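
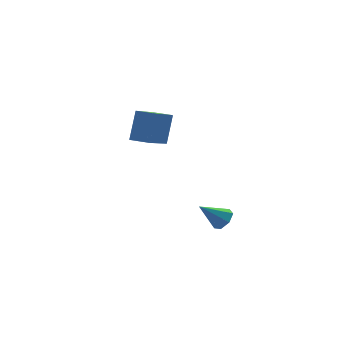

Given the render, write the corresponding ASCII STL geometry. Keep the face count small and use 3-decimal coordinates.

solid 
facet normal 0.724 -0.190 -0.663
outer loop
vertex -0.845 2.084 -1.03
vertex -1.164 2.343 -1.453
vertex -0.768 2.587 -1.09
endloop
endfacet
facet normal 0.357 0.057 0.932
outer loop
vertex -0.845 2.084 -1.03
vertex -0.768 2.587 -1.09
vertex -2.136 2.597 -0.567
endloop
endfacet
facet normal 0.724 -0.190 -0.663
outer loop
vertex -0.768 2.587 -1.09
vertex -1.164 2.343 -1.453
vertex -0.99 2.906 -1.424
endloop
endfacet
facet normal 0.230 0.776 0.588
outer loop
vertex -0.768 2.587 -1.09
vertex -0.99 2.906 -1.424
vertex -2.136 2.597 -0.567
endloop
endfacet
facet normal 0.726 -0.190 -0.661
outer loop
vertex -0.99 2.906 -1.424
vertex -1.164 2.343 -1.453
vertex -1.342 2.801 -1.78
endloop
endfacet
facet normal -0.271 0.962 -0.016
outer loop
vertex -0.99 2.906 -1.424
vertex -1.342 2.801 -1.78
vertex -2.136 2.597 -0.567
endloop
endfacet
facet normal 0.726 -0.190 -0.661
outer loop
vertex -1.342 2.801 -1.78
vertex -1.164 2.343 -1.453
vertex -1.56 2.351 -1.89
endloop
endfacet
facet normal -0.770 0.477 -0.424
outer loop
vertex -1.342 2.801 -1.78
vertex -1.56 2.351 -1.89
vertex -2.136 2.597 -0.567
endloop
endfacet
facet normal 0.726 -0.189 -0.661
outer loop
vertex -1.56 2.351 -1.89
vertex -1.164 2.343 -1.453
vertex -1.48 1.895 -1.672
endloop
endfacet
facet normal -0.891 -0.314 -0.329
outer loop
vertex -1.56 2.351 -1.89
vertex -1.48 1.895 -1.672
vertex -2.136 2.597 -0.567
endloop
endfacet
facet normal 0.726 -0.189 -0.661
outer loop
vertex -1.48 1.895 -1.672
vertex -1.164 2.343 -1.453
vertex -1.162 1.776 -1.289
endloop
endfacet
facet normal -0.543 -0.817 0.197
outer loop
vertex -1.48 1.895 -1.672
vertex -1.162 1.776 -1.289
vertex -2.136 2.597 -0.567
endloop
endfacet
facet normal 0.725 -0.189 -0.662
outer loop
vertex -1.162 1.776 -1.289
vertex -1.164 2.343 -1.453
vertex -0.845 2.084 -1.03
endloop
endfacet
facet normal 0.013 -0.651 0.759
outer loop
vertex -1.162 1.776 -1.289
vertex -0.845 2.084 -1.03
vertex -2.136 2.597 -0.567
endloop
endfacet
facet normal -0.347 -0.361 -0.866
outer loop
vertex -4.223 2.758 3.639
vertex -4.834 3.405 3.614
vertex -3.015 3.863 2.694
endloop
endfacet
facet normal 0.687 -0.726 0.029
outer loop
vertex -2.506 4.395 3.966
vertex -4.223 2.758 3.639
vertex -3.015 3.863 2.694
endloop
endfacet
facet normal -0.346 -0.362 -0.865
outer loop
vertex -3.015 3.863 2.694
vertex -4.834 3.405 3.614
vertex -3.627 4.51 2.668
endloop
endfacet
facet normal 0.639 0.584 -0.500
outer loop
vertex -3.627 4.51 2.668
vertex -2.506 4.395 3.966
vertex -3.015 3.863 2.694
endloop
endfacet
facet normal -0.639 -0.584 0.500
outer loop
vertex -4.223 2.758 3.639
vertex -4.325 3.937 4.886
vertex -4.834 3.405 3.614
endloop
endfacet
facet normal 0.687 -0.726 0.028
outer loop
vertex -3.713 3.29 4.912
vertex -4.223 2.758 3.639
vertex -2.506 4.395 3.966
endloop
endfacet
facet normal -0.639 -0.584 0.500
outer loop
vertex -3.713 3.29 4.912
vertex -4.325 3.937 4.886
vertex -4.223 2.758 3.639
endloop
endfacet
facet normal -0.687 0.726 -0.029
outer loop
vertex -4.834 3.405 3.614
vertex -4.325 3.937 4.886
vertex -3.627 4.51 2.668
endloop
endfacet
facet normal 0.639 0.584 -0.500
outer loop
vertex -3.117 5.042 3.941
vertex -2.506 4.395 3.966
vertex -3.627 4.51 2.668
endloop
endfacet
facet normal -0.687 0.726 -0.028
outer loop
vertex -3.627 4.51 2.668
vertex -4.325 3.937 4.886
vertex -3.117 5.042 3.941
endloop
endfacet
facet normal 0.347 0.361 0.865
outer loop
vertex -3.117 5.042 3.941
vertex -3.713 3.29 4.912
vertex -2.506 4.395 3.966
endloop
endfacet
facet normal 0.346 0.362 0.866
outer loop
vertex -4.325 3.937 4.886
vertex -3.713 3.29 4.912
vertex -3.117 5.042 3.941
endloop
endfacet

endsolid


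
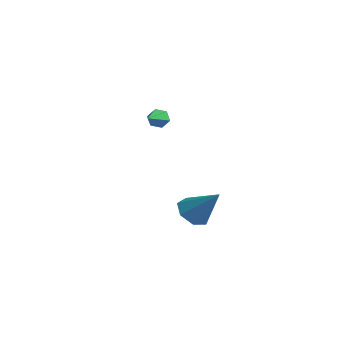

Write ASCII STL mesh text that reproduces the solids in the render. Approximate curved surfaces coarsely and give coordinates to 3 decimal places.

solid 
facet normal -0.639 -0.216 -0.738
outer loop
vertex 2.723 -3.116 -0.268
vertex 2.041 -3.312 0.38
vertex 2.244 -2.473 -0.041
endloop
endfacet
facet normal 0.718 0.635 -0.283
outer loop
vertex 2.723 -3.116 -0.268
vertex 2.244 -2.473 -0.041
vertex 3.359 -2.868 1.9
endloop
endfacet
facet normal -0.640 -0.215 -0.738
outer loop
vertex 2.244 -2.473 -0.041
vertex 2.041 -3.312 0.38
vertex 1.613 -2.461 0.503
endloop
endfacet
facet normal 0.128 0.984 0.127
outer loop
vertex 2.244 -2.473 -0.041
vertex 1.613 -2.461 0.503
vertex 3.359 -2.868 1.9
endloop
endfacet
facet normal -0.640 -0.215 -0.738
outer loop
vertex 1.613 -2.461 0.503
vertex 2.041 -3.312 0.38
vertex 1.304 -3.09 0.954
endloop
endfacet
facet normal -0.373 0.655 0.657
outer loop
vertex 1.613 -2.461 0.503
vertex 1.304 -3.09 0.954
vertex 3.359 -2.868 1.9
endloop
endfacet
facet normal -0.640 -0.215 -0.738
outer loop
vertex 1.304 -3.09 0.954
vertex 2.041 -3.312 0.38
vertex 1.551 -3.886 0.972
endloop
endfacet
facet normal -0.406 -0.106 0.908
outer loop
vertex 1.304 -3.09 0.954
vertex 1.551 -3.886 0.972
vertex 3.359 -2.868 1.9
endloop
endfacet
facet normal -0.640 -0.215 -0.738
outer loop
vertex 1.551 -3.886 0.972
vertex 2.041 -3.312 0.38
vertex 2.166 -4.249 0.544
endloop
endfacet
facet normal 0.053 -0.723 0.689
outer loop
vertex 1.551 -3.886 0.972
vertex 2.166 -4.249 0.544
vertex 3.359 -2.868 1.9
endloop
endfacet
facet normal -0.639 -0.215 -0.739
outer loop
vertex 2.166 -4.249 0.544
vertex 2.041 -3.312 0.38
vertex 2.688 -3.906 -0.007
endloop
endfacet
facet normal 0.659 -0.733 0.167
outer loop
vertex 2.166 -4.249 0.544
vertex 2.688 -3.906 -0.007
vertex 3.359 -2.868 1.9
endloop
endfacet
facet normal -0.639 -0.216 -0.738
outer loop
vertex 2.688 -3.906 -0.007
vertex 2.041 -3.312 0.38
vertex 2.723 -3.116 -0.268
endloop
endfacet
facet normal 0.955 -0.130 -0.265
outer loop
vertex 2.688 -3.906 -0.007
vertex 2.723 -3.116 -0.268
vertex 3.359 -2.868 1.9
endloop
endfacet
facet normal -0.441 0.811 -0.384
outer loop
vertex -3.88 -0.016 2.969
vertex -4.208 0.053 3.491
vertex -3.655 0.327 3.434
endloop
endfacet
facet normal 0.915 -0.060 -0.399
outer loop
vertex -3.88 -0.016 2.969
vertex -3.655 0.327 3.434
vertex -3.452 -1.333 4.149
endloop
endfacet
facet normal -0.441 0.811 -0.384
outer loop
vertex -3.655 0.327 3.434
vertex -4.208 0.053 3.491
vertex -3.983 0.396 3.956
endloop
endfacet
facet normal 0.824 0.306 0.477
outer loop
vertex -3.655 0.327 3.434
vertex -3.983 0.396 3.956
vertex -3.452 -1.333 4.149
endloop
endfacet
facet normal -0.442 0.811 -0.384
outer loop
vertex -3.983 0.396 3.956
vertex -4.208 0.053 3.491
vertex -4.536 0.121 4.012
endloop
endfacet
facet normal 0.039 0.123 0.992
outer loop
vertex -3.983 0.396 3.956
vertex -4.536 0.121 4.012
vertex -3.452 -1.333 4.149
endloop
endfacet
facet normal -0.442 0.811 -0.384
outer loop
vertex -4.536 0.121 4.012
vertex -4.208 0.053 3.491
vertex -4.761 -0.222 3.547
endloop
endfacet
facet normal -0.651 -0.426 0.629
outer loop
vertex -4.536 0.121 4.012
vertex -4.761 -0.222 3.547
vertex -3.452 -1.333 4.149
endloop
endfacet
facet normal -0.442 0.810 -0.386
outer loop
vertex -4.761 -0.222 3.547
vertex -4.208 0.053 3.491
vertex -4.432 -0.291 3.026
endloop
endfacet
facet normal -0.558 -0.792 -0.248
outer loop
vertex -4.761 -0.222 3.547
vertex -4.432 -0.291 3.026
vertex -3.452 -1.333 4.149
endloop
endfacet
facet normal -0.443 0.809 -0.385
outer loop
vertex -4.432 -0.291 3.026
vertex -4.208 0.053 3.491
vertex -3.88 -0.016 2.969
endloop
endfacet
facet normal 0.225 -0.609 -0.761
outer loop
vertex -4.432 -0.291 3.026
vertex -3.88 -0.016 2.969
vertex -3.452 -1.333 4.149
endloop
endfacet

endsolid


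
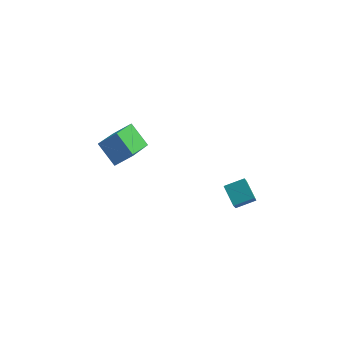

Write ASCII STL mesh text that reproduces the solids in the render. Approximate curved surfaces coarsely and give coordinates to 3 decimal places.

solid 
facet normal -0.462 0.727 0.507
outer loop
vertex 1.267 -3.455 -0.467
vertex 2.082 -3.13 -0.191
vertex 1.317 -2.702 -1.501
endloop
endfacet
facet normal -0.887 -0.352 -0.300
outer loop
vertex 1.778 -3.43 -2.009
vertex 1.267 -3.455 -0.467
vertex 1.317 -2.702 -1.501
endloop
endfacet
facet normal -0.461 0.728 0.507
outer loop
vertex 1.317 -2.702 -1.501
vertex 2.082 -3.13 -0.191
vertex 2.132 -2.377 -1.226
endloop
endfacet
facet normal 0.038 0.588 -0.808
outer loop
vertex 2.132 -2.377 -1.226
vertex 1.778 -3.43 -2.009
vertex 1.317 -2.702 -1.501
endloop
endfacet
facet normal -0.039 -0.588 0.808
outer loop
vertex 1.267 -3.455 -0.467
vertex 2.543 -3.858 -0.699
vertex 2.082 -3.13 -0.191
endloop
endfacet
facet normal -0.886 -0.353 -0.299
outer loop
vertex 1.728 -4.183 -0.974
vertex 1.267 -3.455 -0.467
vertex 1.778 -3.43 -2.009
endloop
endfacet
facet normal -0.039 -0.587 0.808
outer loop
vertex 1.728 -4.183 -0.974
vertex 2.543 -3.858 -0.699
vertex 1.267 -3.455 -0.467
endloop
endfacet
facet normal 0.887 0.353 0.299
outer loop
vertex 2.082 -3.13 -0.191
vertex 2.543 -3.858 -0.699
vertex 2.132 -2.377 -1.226
endloop
endfacet
facet normal 0.039 0.588 -0.808
outer loop
vertex 2.593 -3.105 -1.733
vertex 1.778 -3.43 -2.009
vertex 2.132 -2.377 -1.226
endloop
endfacet
facet normal 0.886 0.353 0.300
outer loop
vertex 2.132 -2.377 -1.226
vertex 2.543 -3.858 -0.699
vertex 2.593 -3.105 -1.733
endloop
endfacet
facet normal 0.462 -0.728 -0.507
outer loop
vertex 2.593 -3.105 -1.733
vertex 1.728 -4.183 -0.974
vertex 1.778 -3.43 -2.009
endloop
endfacet
facet normal 0.461 -0.728 -0.508
outer loop
vertex 2.543 -3.858 -0.699
vertex 1.728 -4.183 -0.974
vertex 2.593 -3.105 -1.733
endloop
endfacet
facet normal -0.607 0.515 0.605
outer loop
vertex -4.516 0.753 -2.728
vertex -3.714 0.959 -2.098
vertex -4.108 2.521 -3.825
endloop
endfacet
facet normal -0.770 -0.198 -0.606
outer loop
vertex -3.306 1.841 -4.622
vertex -4.516 0.753 -2.728
vertex -4.108 2.521 -3.825
endloop
endfacet
facet normal -0.608 0.515 0.604
outer loop
vertex -4.108 2.521 -3.825
vertex -3.714 0.959 -2.098
vertex -3.307 2.727 -3.194
endloop
endfacet
facet normal 0.193 0.834 -0.517
outer loop
vertex -3.307 2.727 -3.194
vertex -3.306 1.841 -4.622
vertex -4.108 2.521 -3.825
endloop
endfacet
facet normal -0.192 -0.834 0.518
outer loop
vertex -4.516 0.753 -2.728
vertex -2.912 0.279 -2.895
vertex -3.714 0.959 -2.098
endloop
endfacet
facet normal -0.770 -0.198 -0.606
outer loop
vertex -3.713 0.073 -3.526
vertex -4.516 0.753 -2.728
vertex -3.306 1.841 -4.622
endloop
endfacet
facet normal -0.193 -0.834 0.517
outer loop
vertex -3.713 0.073 -3.526
vertex -2.912 0.279 -2.895
vertex -4.516 0.753 -2.728
endloop
endfacet
facet normal 0.770 0.198 0.606
outer loop
vertex -3.714 0.959 -2.098
vertex -2.912 0.279 -2.895
vertex -3.307 2.727 -3.194
endloop
endfacet
facet normal 0.192 0.834 -0.517
outer loop
vertex -2.504 2.047 -3.992
vertex -3.306 1.841 -4.622
vertex -3.307 2.727 -3.194
endloop
endfacet
facet normal 0.770 0.198 0.606
outer loop
vertex -3.307 2.727 -3.194
vertex -2.912 0.279 -2.895
vertex -2.504 2.047 -3.992
endloop
endfacet
facet normal 0.607 -0.515 -0.605
outer loop
vertex -2.504 2.047 -3.992
vertex -3.713 0.073 -3.526
vertex -3.306 1.841 -4.622
endloop
endfacet
facet normal 0.608 -0.515 -0.604
outer loop
vertex -2.912 0.279 -2.895
vertex -3.713 0.073 -3.526
vertex -2.504 2.047 -3.992
endloop
endfacet

endsolid


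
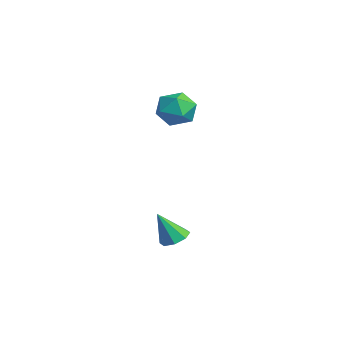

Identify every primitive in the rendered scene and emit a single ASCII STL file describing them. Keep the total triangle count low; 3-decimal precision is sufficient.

solid 
facet normal -0.742 -0.076 0.666
outer loop
vertex -3.106 2.237 3.325
vertex -2.451 1.52 3.973
vertex -2.408 2.672 4.153
endloop
endfacet
facet normal -0.755 0.560 0.342
outer loop
vertex -3.106 2.237 3.325
vertex -2.408 2.672 4.153
vertex -2.484 3.202 3.116
endloop
endfacet
facet normal -0.818 0.449 -0.360
outer loop
vertex -3.106 2.237 3.325
vertex -2.484 3.202 3.116
vertex -2.575 2.378 2.295
endloop
endfacet
facet normal -0.844 -0.257 -0.470
outer loop
vertex -3.106 2.237 3.325
vertex -2.575 2.378 2.295
vertex -2.554 1.338 2.825
endloop
endfacet
facet normal -0.798 -0.581 0.164
outer loop
vertex -3.106 2.237 3.325
vertex -2.554 1.338 2.825
vertex -2.451 1.52 3.973
endloop
endfacet
facet normal -0.128 0.879 0.459
outer loop
vertex -2.484 3.202 3.116
vertex -2.408 2.672 4.153
vertex -1.446 3.082 3.635
endloop
endfacet
facet normal -0.108 -0.150 0.983
outer loop
vertex -2.408 2.672 4.153
vertex -2.451 1.52 3.973
vertex -1.425 2.042 4.165
endloop
endfacet
facet normal -0.197 -0.965 0.171
outer loop
vertex -2.451 1.52 3.973
vertex -2.554 1.338 2.825
vertex -1.516 1.218 3.344
endloop
endfacet
facet normal -0.272 -0.441 -0.855
outer loop
vertex -2.554 1.338 2.825
vertex -2.575 2.378 2.295
vertex -1.592 1.748 2.307
endloop
endfacet
facet normal -0.229 0.700 -0.677
outer loop
vertex -2.575 2.378 2.295
vertex -2.484 3.202 3.116
vertex -1.549 2.9 2.487
endloop
endfacet
facet normal 0.844 0.257 0.470
outer loop
vertex -0.894 2.183 3.135
vertex -1.446 3.082 3.635
vertex -1.425 2.042 4.165
endloop
endfacet
facet normal 0.818 -0.449 0.360
outer loop
vertex -0.894 2.183 3.135
vertex -1.425 2.042 4.165
vertex -1.516 1.218 3.344
endloop
endfacet
facet normal 0.755 -0.560 -0.342
outer loop
vertex -0.894 2.183 3.135
vertex -1.516 1.218 3.344
vertex -1.592 1.748 2.307
endloop
endfacet
facet normal 0.742 0.076 -0.666
outer loop
vertex -0.894 2.183 3.135
vertex -1.592 1.748 2.307
vertex -1.549 2.9 2.487
endloop
endfacet
facet normal 0.798 0.581 -0.164
outer loop
vertex -0.894 2.183 3.135
vertex -1.549 2.9 2.487
vertex -1.446 3.082 3.635
endloop
endfacet
facet normal 0.272 0.441 0.855
outer loop
vertex -1.425 2.042 4.165
vertex -1.446 3.082 3.635
vertex -2.408 2.672 4.153
endloop
endfacet
facet normal 0.229 -0.700 0.677
outer loop
vertex -1.516 1.218 3.344
vertex -1.425 2.042 4.165
vertex -2.451 1.52 3.973
endloop
endfacet
facet normal 0.128 -0.879 -0.459
outer loop
vertex -1.592 1.748 2.307
vertex -1.516 1.218 3.344
vertex -2.554 1.338 2.825
endloop
endfacet
facet normal 0.108 0.150 -0.983
outer loop
vertex -1.549 2.9 2.487
vertex -1.592 1.748 2.307
vertex -2.575 2.378 2.295
endloop
endfacet
facet normal 0.197 0.965 -0.171
outer loop
vertex -1.446 3.082 3.635
vertex -1.549 2.9 2.487
vertex -2.484 3.202 3.116
endloop
endfacet
facet normal 0.089 0.453 -0.887
outer loop
vertex 3.029 0.512 -3.604
vertex 2.261 0.764 -3.552
vertex 2.979 1.064 -3.327
endloop
endfacet
facet normal 0.885 -0.142 0.443
outer loop
vertex 3.029 0.512 -3.604
vertex 2.979 1.064 -3.327
vertex 2.099 -0.064 -1.928
endloop
endfacet
facet normal 0.089 0.452 -0.887
outer loop
vertex 2.979 1.064 -3.327
vertex 2.261 0.764 -3.552
vertex 2.508 1.441 -3.182
endloop
endfacet
facet normal 0.563 0.433 0.704
outer loop
vertex 2.979 1.064 -3.327
vertex 2.508 1.441 -3.182
vertex 2.099 -0.064 -1.928
endloop
endfacet
facet normal 0.089 0.452 -0.887
outer loop
vertex 2.508 1.441 -3.182
vertex 2.261 0.764 -3.552
vertex 1.893 1.421 -3.254
endloop
endfacet
facet normal -0.109 0.654 0.749
outer loop
vertex 2.508 1.441 -3.182
vertex 1.893 1.421 -3.254
vertex 2.099 -0.064 -1.928
endloop
endfacet
facet normal 0.088 0.452 -0.888
outer loop
vertex 1.893 1.421 -3.254
vertex 2.261 0.764 -3.552
vertex 1.493 1.016 -3.5
endloop
endfacet
facet normal -0.736 0.391 0.553
outer loop
vertex 1.893 1.421 -3.254
vertex 1.493 1.016 -3.5
vertex 2.099 -0.064 -1.928
endloop
endfacet
facet normal 0.088 0.452 -0.887
outer loop
vertex 1.493 1.016 -3.5
vertex 2.261 0.764 -3.552
vertex 1.543 0.463 -3.777
endloop
endfacet
facet normal -0.952 -0.201 0.229
outer loop
vertex 1.493 1.016 -3.5
vertex 1.543 0.463 -3.777
vertex 2.099 -0.064 -1.928
endloop
endfacet
facet normal 0.088 0.453 -0.887
outer loop
vertex 1.543 0.463 -3.777
vertex 2.261 0.764 -3.552
vertex 2.014 0.087 -3.922
endloop
endfacet
facet normal -0.630 -0.776 -0.032
outer loop
vertex 1.543 0.463 -3.777
vertex 2.014 0.087 -3.922
vertex 2.099 -0.064 -1.928
endloop
endfacet
facet normal 0.089 0.452 -0.887
outer loop
vertex 2.014 0.087 -3.922
vertex 2.261 0.764 -3.552
vertex 2.629 0.107 -3.85
endloop
endfacet
facet normal 0.041 -0.996 -0.077
outer loop
vertex 2.014 0.087 -3.922
vertex 2.629 0.107 -3.85
vertex 2.099 -0.064 -1.928
endloop
endfacet
facet normal 0.088 0.452 -0.888
outer loop
vertex 2.629 0.107 -3.85
vertex 2.261 0.764 -3.552
vertex 3.029 0.512 -3.604
endloop
endfacet
facet normal 0.669 -0.733 0.119
outer loop
vertex 2.629 0.107 -3.85
vertex 3.029 0.512 -3.604
vertex 2.099 -0.064 -1.928
endloop
endfacet

endsolid


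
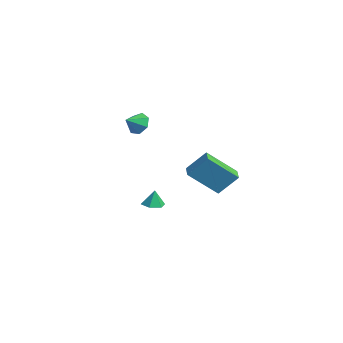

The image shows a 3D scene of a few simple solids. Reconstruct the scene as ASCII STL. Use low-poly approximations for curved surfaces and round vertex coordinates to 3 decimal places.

solid 
facet normal -0.035 -0.102 -0.994
outer loop
vertex 0.192 0.206 -1.349
vertex -0.418 -0.042 -1.302
vertex -0.33 0.609 -1.372
endloop
endfacet
facet normal 0.549 0.734 0.400
outer loop
vertex 0.192 0.206 -1.349
vertex -0.33 0.609 -1.372
vertex -0.382 0.062 -0.298
endloop
endfacet
facet normal -0.035 -0.102 -0.994
outer loop
vertex -0.33 0.609 -1.372
vertex -0.418 -0.042 -1.302
vertex -0.94 0.361 -1.325
endloop
endfacet
facet normal -0.314 0.852 0.419
outer loop
vertex -0.33 0.609 -1.372
vertex -0.94 0.361 -1.325
vertex -0.382 0.062 -0.298
endloop
endfacet
facet normal -0.035 -0.102 -0.994
outer loop
vertex -0.94 0.361 -1.325
vertex -0.418 -0.042 -1.302
vertex -1.027 -0.29 -1.255
endloop
endfacet
facet normal -0.845 0.168 0.508
outer loop
vertex -0.94 0.361 -1.325
vertex -1.027 -0.29 -1.255
vertex -0.382 0.062 -0.298
endloop
endfacet
facet normal -0.035 -0.102 -0.994
outer loop
vertex -1.027 -0.29 -1.255
vertex -0.418 -0.042 -1.302
vertex -0.505 -0.692 -1.232
endloop
endfacet
facet normal -0.513 -0.633 0.579
outer loop
vertex -1.027 -0.29 -1.255
vertex -0.505 -0.692 -1.232
vertex -0.382 0.062 -0.298
endloop
endfacet
facet normal -0.035 -0.102 -0.994
outer loop
vertex -0.505 -0.692 -1.232
vertex -0.418 -0.042 -1.302
vertex 0.105 -0.444 -1.279
endloop
endfacet
facet normal 0.349 -0.751 0.561
outer loop
vertex -0.505 -0.692 -1.232
vertex 0.105 -0.444 -1.279
vertex -0.382 0.062 -0.298
endloop
endfacet
facet normal -0.035 -0.102 -0.994
outer loop
vertex 0.105 -0.444 -1.279
vertex -0.418 -0.042 -1.302
vertex 0.192 0.206 -1.349
endloop
endfacet
facet normal 0.880 -0.067 0.471
outer loop
vertex 0.105 -0.444 -1.279
vertex 0.192 0.206 -1.349
vertex -0.382 0.062 -0.298
endloop
endfacet
facet normal -0.279 0.830 -0.483
outer loop
vertex -3.508 0.4 2.699
vertex -4.043 0.548 3.262
vertex -3.289 0.78 3.226
endloop
endfacet
facet normal 0.903 -0.423 -0.070
outer loop
vertex -3.508 0.4 2.699
vertex -3.289 0.78 3.226
vertex -3.757 -0.308 3.758
endloop
endfacet
facet normal -0.279 0.831 -0.482
outer loop
vertex -3.289 0.78 3.226
vertex -4.043 0.548 3.262
vertex -3.637 0.985 3.78
endloop
endfacet
facet normal 0.829 -0.086 0.553
outer loop
vertex -3.289 0.78 3.226
vertex -3.637 0.985 3.78
vertex -3.757 -0.308 3.758
endloop
endfacet
facet normal -0.279 0.831 -0.482
outer loop
vertex -3.637 0.985 3.78
vertex -4.043 0.548 3.262
vertex -4.292 0.86 3.943
endloop
endfacet
facet normal 0.248 -0.040 0.968
outer loop
vertex -3.637 0.985 3.78
vertex -4.292 0.86 3.943
vertex -3.757 -0.308 3.758
endloop
endfacet
facet normal -0.277 0.831 -0.482
outer loop
vertex -4.292 0.86 3.943
vertex -4.043 0.548 3.262
vertex -4.759 0.501 3.593
endloop
endfacet
facet normal -0.399 -0.319 0.860
outer loop
vertex -4.292 0.86 3.943
vertex -4.759 0.501 3.593
vertex -3.757 -0.308 3.758
endloop
endfacet
facet normal -0.277 0.831 -0.482
outer loop
vertex -4.759 0.501 3.593
vertex -4.043 0.548 3.262
vertex -4.687 0.177 2.993
endloop
endfacet
facet normal -0.628 -0.714 0.310
outer loop
vertex -4.759 0.501 3.593
vertex -4.687 0.177 2.993
vertex -3.757 -0.308 3.758
endloop
endfacet
facet normal -0.277 0.831 -0.483
outer loop
vertex -4.687 0.177 2.993
vertex -4.043 0.548 3.262
vertex -4.13 0.132 2.596
endloop
endfacet
facet normal -0.265 -0.927 -0.266
outer loop
vertex -4.687 0.177 2.993
vertex -4.13 0.132 2.596
vertex -3.757 -0.308 3.758
endloop
endfacet
facet normal -0.278 0.831 -0.483
outer loop
vertex -4.13 0.132 2.596
vertex -4.043 0.548 3.262
vertex -3.508 0.4 2.699
endloop
endfacet
facet normal 0.416 -0.798 -0.436
outer loop
vertex -4.13 0.132 2.596
vertex -3.508 0.4 2.699
vertex -3.757 -0.308 3.758
endloop
endfacet
facet normal -0.944 0.318 0.089
outer loop
vertex 2.868 1.627 3.456
vertex 3.258 3.184 2.027
vertex 2.443 0.685 2.314
endloop
endfacet
facet normal -0.181 -0.725 0.665
outer loop
vertex 3.302 0.396 2.233
vertex 2.868 1.627 3.456
vertex 2.443 0.685 2.314
endloop
endfacet
facet normal -0.944 0.318 0.089
outer loop
vertex 2.443 0.685 2.314
vertex 3.258 3.184 2.027
vertex 2.833 2.243 0.885
endloop
endfacet
facet normal -0.276 -0.611 -0.742
outer loop
vertex 2.833 2.243 0.885
vertex 3.302 0.396 2.233
vertex 2.443 0.685 2.314
endloop
endfacet
facet normal 0.276 0.612 0.742
outer loop
vertex 2.868 1.627 3.456
vertex 4.117 2.895 1.946
vertex 3.258 3.184 2.027
endloop
endfacet
facet normal -0.182 -0.725 0.665
outer loop
vertex 3.727 1.337 3.375
vertex 2.868 1.627 3.456
vertex 3.302 0.396 2.233
endloop
endfacet
facet normal 0.276 0.611 0.742
outer loop
vertex 3.727 1.337 3.375
vertex 4.117 2.895 1.946
vertex 2.868 1.627 3.456
endloop
endfacet
facet normal 0.181 0.725 -0.665
outer loop
vertex 3.258 3.184 2.027
vertex 4.117 2.895 1.946
vertex 2.833 2.243 0.885
endloop
endfacet
facet normal -0.276 -0.611 -0.742
outer loop
vertex 3.692 1.953 0.804
vertex 3.302 0.396 2.233
vertex 2.833 2.243 0.885
endloop
endfacet
facet normal 0.182 0.724 -0.665
outer loop
vertex 2.833 2.243 0.885
vertex 4.117 2.895 1.946
vertex 3.692 1.953 0.804
endloop
endfacet
facet normal 0.944 -0.318 -0.089
outer loop
vertex 3.692 1.953 0.804
vertex 3.727 1.337 3.375
vertex 3.302 0.396 2.233
endloop
endfacet
facet normal 0.944 -0.318 -0.089
outer loop
vertex 4.117 2.895 1.946
vertex 3.727 1.337 3.375
vertex 3.692 1.953 0.804
endloop
endfacet

endsolid


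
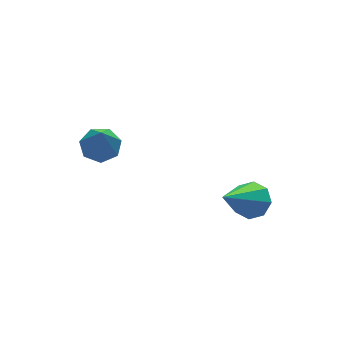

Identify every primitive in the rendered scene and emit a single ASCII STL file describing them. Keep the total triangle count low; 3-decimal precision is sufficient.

solid 
facet normal 0.624 0.320 -0.713
outer loop
vertex 1.09 -2.148 -3.226
vertex 0.805 -2.535 -3.649
vertex 0.716 -1.931 -3.456
endloop
endfacet
facet normal -0.005 0.723 0.691
outer loop
vertex 1.09 -2.148 -3.226
vertex 0.716 -1.931 -3.456
vertex -0.545 -3.225 -2.111
endloop
endfacet
facet normal 0.625 0.320 -0.712
outer loop
vertex 0.716 -1.931 -3.456
vertex 0.805 -2.535 -3.649
vertex 0.395 -2.067 -3.799
endloop
endfacet
facet normal -0.572 0.789 0.223
outer loop
vertex 0.716 -1.931 -3.456
vertex 0.395 -2.067 -3.799
vertex -0.545 -3.225 -2.111
endloop
endfacet
facet normal 0.626 0.320 -0.711
outer loop
vertex 0.395 -2.067 -3.799
vertex 0.805 -2.535 -3.649
vertex 0.314 -2.477 -4.055
endloop
endfacet
facet normal -0.901 0.344 -0.266
outer loop
vertex 0.395 -2.067 -3.799
vertex 0.314 -2.477 -4.055
vertex -0.545 -3.225 -2.111
endloop
endfacet
facet normal 0.626 0.319 -0.712
outer loop
vertex 0.314 -2.477 -4.055
vertex 0.805 -2.535 -3.649
vertex 0.521 -2.921 -4.072
endloop
endfacet
facet normal -0.798 -0.353 -0.488
outer loop
vertex 0.314 -2.477 -4.055
vertex 0.521 -2.921 -4.072
vertex -0.545 -3.225 -2.111
endloop
endfacet
facet normal 0.625 0.320 -0.712
outer loop
vertex 0.521 -2.921 -4.072
vertex 0.805 -2.535 -3.649
vertex 0.894 -3.138 -3.842
endloop
endfacet
facet normal -0.325 -0.892 -0.315
outer loop
vertex 0.521 -2.921 -4.072
vertex 0.894 -3.138 -3.842
vertex -0.545 -3.225 -2.111
endloop
endfacet
facet normal 0.625 0.320 -0.712
outer loop
vertex 0.894 -3.138 -3.842
vertex 0.805 -2.535 -3.649
vertex 1.216 -3.002 -3.498
endloop
endfacet
facet normal 0.242 -0.958 0.153
outer loop
vertex 0.894 -3.138 -3.842
vertex 1.216 -3.002 -3.498
vertex -0.545 -3.225 -2.111
endloop
endfacet
facet normal 0.625 0.320 -0.712
outer loop
vertex 1.216 -3.002 -3.498
vertex 0.805 -2.535 -3.649
vertex 1.297 -2.592 -3.243
endloop
endfacet
facet normal 0.571 -0.512 0.642
outer loop
vertex 1.216 -3.002 -3.498
vertex 1.297 -2.592 -3.243
vertex -0.545 -3.225 -2.111
endloop
endfacet
facet normal 0.625 0.319 -0.713
outer loop
vertex 1.297 -2.592 -3.243
vertex 0.805 -2.535 -3.649
vertex 1.09 -2.148 -3.226
endloop
endfacet
facet normal 0.468 0.185 0.864
outer loop
vertex 1.297 -2.592 -3.243
vertex 1.09 -2.148 -3.226
vertex -0.545 -3.225 -2.111
endloop
endfacet
facet normal 0.149 0.410 -0.900
outer loop
vertex -2.487 0.061 -0.989
vertex -2.941 -0.29 -1.224
vertex -2.981 0.276 -0.973
endloop
endfacet
facet normal 0.284 0.596 0.751
outer loop
vertex -2.487 0.061 -0.989
vertex -2.981 0.276 -0.973
vertex -3.139 -0.83 -0.036
endloop
endfacet
facet normal 0.150 0.410 -0.900
outer loop
vertex -2.981 0.276 -0.973
vertex -2.941 -0.29 -1.224
vertex -3.444 0.065 -1.146
endloop
endfacet
facet normal -0.505 0.599 0.622
outer loop
vertex -2.981 0.276 -0.973
vertex -3.444 0.065 -1.146
vertex -3.139 -0.83 -0.036
endloop
endfacet
facet normal 0.150 0.410 -0.900
outer loop
vertex -3.444 0.065 -1.146
vertex -2.941 -0.29 -1.224
vertex -3.529 -0.413 -1.378
endloop
endfacet
facet normal -0.957 0.031 0.288
outer loop
vertex -3.444 0.065 -1.146
vertex -3.529 -0.413 -1.378
vertex -3.139 -0.83 -0.036
endloop
endfacet
facet normal 0.150 0.410 -0.900
outer loop
vertex -3.529 -0.413 -1.378
vertex -2.941 -0.29 -1.224
vertex -3.172 -0.798 -1.494
endloop
endfacet
facet normal -0.733 -0.680 0.002
outer loop
vertex -3.529 -0.413 -1.378
vertex -3.172 -0.798 -1.494
vertex -3.139 -0.83 -0.036
endloop
endfacet
facet normal 0.151 0.410 -0.900
outer loop
vertex -3.172 -0.798 -1.494
vertex -2.941 -0.29 -1.224
vertex -2.641 -0.8 -1.406
endloop
endfacet
facet normal -0.000 -1.000 -0.022
outer loop
vertex -3.172 -0.798 -1.494
vertex -2.641 -0.8 -1.406
vertex -3.139 -0.83 -0.036
endloop
endfacet
facet normal 0.149 0.409 -0.900
outer loop
vertex -2.641 -0.8 -1.406
vertex -2.941 -0.29 -1.224
vertex -2.336 -0.418 -1.182
endloop
endfacet
facet normal 0.688 -0.687 0.235
outer loop
vertex -2.641 -0.8 -1.406
vertex -2.336 -0.418 -1.182
vertex -3.139 -0.83 -0.036
endloop
endfacet
facet normal 0.149 0.410 -0.900
outer loop
vertex -2.336 -0.418 -1.182
vertex -2.941 -0.29 -1.224
vertex -2.487 0.061 -0.989
endloop
endfacet
facet normal 0.815 0.023 0.579
outer loop
vertex -2.336 -0.418 -1.182
vertex -2.487 0.061 -0.989
vertex -3.139 -0.83 -0.036
endloop
endfacet

endsolid


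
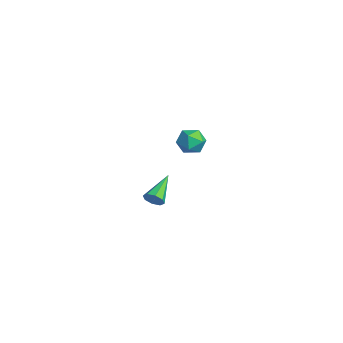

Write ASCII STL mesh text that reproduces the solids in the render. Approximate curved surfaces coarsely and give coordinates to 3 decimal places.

solid 
facet normal -0.881 0.157 -0.447
outer loop
vertex -4.338 1.986 -1.57
vertex -4.675 1.285 -1.152
vertex -4.721 2.084 -0.78
endloop
endfacet
facet normal -0.530 0.771 -0.353
outer loop
vertex -4.338 1.986 -1.57
vertex -4.721 2.084 -0.78
vertex -3.972 2.514 -0.965
endloop
endfacet
facet normal 0.098 0.720 -0.687
outer loop
vertex -4.338 1.986 -1.57
vertex -3.972 2.514 -0.965
vertex -3.463 1.98 -1.451
endloop
endfacet
facet normal 0.135 0.074 -0.988
outer loop
vertex -4.338 1.986 -1.57
vertex -3.463 1.98 -1.451
vertex -3.898 1.22 -1.567
endloop
endfacet
facet normal -0.471 -0.274 -0.839
outer loop
vertex -4.338 1.986 -1.57
vertex -3.898 1.22 -1.567
vertex -4.675 1.285 -1.152
endloop
endfacet
facet normal -0.402 0.848 0.345
outer loop
vertex -3.972 2.514 -0.965
vertex -4.721 2.084 -0.78
vertex -4.082 2.14 -0.173
endloop
endfacet
facet normal -0.970 -0.146 0.194
outer loop
vertex -4.721 2.084 -0.78
vertex -4.675 1.285 -1.152
vertex -4.517 1.38 -0.289
endloop
endfacet
facet normal -0.306 -0.844 -0.441
outer loop
vertex -4.675 1.285 -1.152
vertex -3.898 1.22 -1.567
vertex -4.008 0.846 -0.775
endloop
endfacet
facet normal 0.674 -0.281 -0.683
outer loop
vertex -3.898 1.22 -1.567
vertex -3.463 1.98 -1.451
vertex -3.259 1.276 -0.96
endloop
endfacet
facet normal 0.614 0.764 -0.197
outer loop
vertex -3.463 1.98 -1.451
vertex -3.972 2.514 -0.965
vertex -3.305 2.075 -0.588
endloop
endfacet
facet normal -0.135 -0.074 0.988
outer loop
vertex -3.642 1.374 -0.17
vertex -4.082 2.14 -0.173
vertex -4.517 1.38 -0.289
endloop
endfacet
facet normal -0.098 -0.720 0.687
outer loop
vertex -3.642 1.374 -0.17
vertex -4.517 1.38 -0.289
vertex -4.008 0.846 -0.775
endloop
endfacet
facet normal 0.530 -0.771 0.353
outer loop
vertex -3.642 1.374 -0.17
vertex -4.008 0.846 -0.775
vertex -3.259 1.276 -0.96
endloop
endfacet
facet normal 0.881 -0.157 0.447
outer loop
vertex -3.642 1.374 -0.17
vertex -3.259 1.276 -0.96
vertex -3.305 2.075 -0.588
endloop
endfacet
facet normal 0.471 0.274 0.839
outer loop
vertex -3.642 1.374 -0.17
vertex -3.305 2.075 -0.588
vertex -4.082 2.14 -0.173
endloop
endfacet
facet normal -0.674 0.281 0.683
outer loop
vertex -4.517 1.38 -0.289
vertex -4.082 2.14 -0.173
vertex -4.721 2.084 -0.78
endloop
endfacet
facet normal -0.614 -0.764 0.197
outer loop
vertex -4.008 0.846 -0.775
vertex -4.517 1.38 -0.289
vertex -4.675 1.285 -1.152
endloop
endfacet
facet normal 0.402 -0.848 -0.345
outer loop
vertex -3.259 1.276 -0.96
vertex -4.008 0.846 -0.775
vertex -3.898 1.22 -1.567
endloop
endfacet
facet normal 0.970 0.146 -0.194
outer loop
vertex -3.305 2.075 -0.588
vertex -3.259 1.276 -0.96
vertex -3.463 1.98 -1.451
endloop
endfacet
facet normal 0.306 0.844 0.441
outer loop
vertex -4.082 2.14 -0.173
vertex -3.305 2.075 -0.588
vertex -3.972 2.514 -0.965
endloop
endfacet
facet normal 0.640 -0.641 -0.424
outer loop
vertex 3.469 -2.902 0.734
vertex 3.172 -2.884 0.259
vertex 3.602 -2.593 0.468
endloop
endfacet
facet normal 0.499 0.432 0.751
outer loop
vertex 3.469 -2.902 0.734
vertex 3.602 -2.593 0.468
vertex 2.028 -1.736 1.021
endloop
endfacet
facet normal 0.640 -0.641 -0.424
outer loop
vertex 3.602 -2.593 0.468
vertex 3.172 -2.884 0.259
vertex 3.484 -2.455 0.081
endloop
endfacet
facet normal 0.512 0.846 0.146
outer loop
vertex 3.602 -2.593 0.468
vertex 3.484 -2.455 0.081
vertex 2.028 -1.736 1.021
endloop
endfacet
facet normal 0.638 -0.641 -0.427
outer loop
vertex 3.484 -2.455 0.081
vertex 3.172 -2.884 0.259
vertex 3.182 -2.567 -0.202
endloop
endfacet
facet normal 0.123 0.871 -0.476
outer loop
vertex 3.484 -2.455 0.081
vertex 3.182 -2.567 -0.202
vertex 2.028 -1.736 1.021
endloop
endfacet
facet normal 0.638 -0.641 -0.427
outer loop
vertex 3.182 -2.567 -0.202
vertex 3.172 -2.884 0.259
vertex 2.874 -2.865 -0.215
endloop
endfacet
facet normal -0.443 0.490 -0.751
outer loop
vertex 3.182 -2.567 -0.202
vertex 2.874 -2.865 -0.215
vertex 2.028 -1.736 1.021
endloop
endfacet
facet normal 0.638 -0.641 -0.427
outer loop
vertex 2.874 -2.865 -0.215
vertex 3.172 -2.884 0.259
vertex 2.741 -3.174 0.05
endloop
endfacet
facet normal -0.853 -0.075 -0.516
outer loop
vertex 2.874 -2.865 -0.215
vertex 2.741 -3.174 0.05
vertex 2.028 -1.736 1.021
endloop
endfacet
facet normal 0.638 -0.642 -0.426
outer loop
vertex 2.741 -3.174 0.05
vertex 3.172 -2.884 0.259
vertex 2.86 -3.313 0.438
endloop
endfacet
facet normal -0.867 -0.491 0.090
outer loop
vertex 2.741 -3.174 0.05
vertex 2.86 -3.313 0.438
vertex 2.028 -1.736 1.021
endloop
endfacet
facet normal 0.638 -0.642 -0.425
outer loop
vertex 2.86 -3.313 0.438
vertex 3.172 -2.884 0.259
vertex 3.161 -3.201 0.721
endloop
endfacet
facet normal -0.478 -0.515 0.712
outer loop
vertex 2.86 -3.313 0.438
vertex 3.161 -3.201 0.721
vertex 2.028 -1.736 1.021
endloop
endfacet
facet normal 0.640 -0.641 -0.424
outer loop
vertex 3.161 -3.201 0.721
vertex 3.172 -2.884 0.259
vertex 3.469 -2.902 0.734
endloop
endfacet
facet normal 0.088 -0.134 0.987
outer loop
vertex 3.161 -3.201 0.721
vertex 3.469 -2.902 0.734
vertex 2.028 -1.736 1.021
endloop
endfacet

endsolid


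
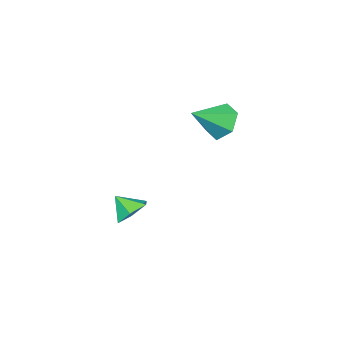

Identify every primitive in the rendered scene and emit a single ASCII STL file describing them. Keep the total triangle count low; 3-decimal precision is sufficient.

solid 
facet normal -0.282 0.631 -0.723
outer loop
vertex -0.096 -3.537 -4.676
vertex -1.006 -3.526 -4.312
vertex -0.345 -2.873 -4.0
endloop
endfacet
facet normal 0.924 -0.042 0.381
outer loop
vertex -0.096 -3.537 -4.676
vertex -0.345 -2.873 -4.0
vertex -0.654 -4.314 -3.408
endloop
endfacet
facet normal -0.282 0.631 -0.723
outer loop
vertex -0.345 -2.873 -4.0
vertex -1.006 -3.526 -4.312
vertex -1.254 -2.861 -3.635
endloop
endfacet
facet normal 0.360 0.287 0.888
outer loop
vertex -0.345 -2.873 -4.0
vertex -1.254 -2.861 -3.635
vertex -0.654 -4.314 -3.408
endloop
endfacet
facet normal -0.282 0.631 -0.723
outer loop
vertex -1.254 -2.861 -3.635
vertex -1.006 -3.526 -4.312
vertex -1.916 -3.514 -3.947
endloop
endfacet
facet normal -0.406 -0.025 0.914
outer loop
vertex -1.254 -2.861 -3.635
vertex -1.916 -3.514 -3.947
vertex -0.654 -4.314 -3.408
endloop
endfacet
facet normal -0.282 0.631 -0.723
outer loop
vertex -1.916 -3.514 -3.947
vertex -1.006 -3.526 -4.312
vertex -1.667 -4.178 -4.624
endloop
endfacet
facet normal -0.607 -0.667 0.431
outer loop
vertex -1.916 -3.514 -3.947
vertex -1.667 -4.178 -4.624
vertex -0.654 -4.314 -3.408
endloop
endfacet
facet normal -0.281 0.631 -0.723
outer loop
vertex -1.667 -4.178 -4.624
vertex -1.006 -3.526 -4.312
vertex -0.758 -4.19 -4.988
endloop
endfacet
facet normal -0.043 -0.996 -0.075
outer loop
vertex -1.667 -4.178 -4.624
vertex -0.758 -4.19 -4.988
vertex -0.654 -4.314 -3.408
endloop
endfacet
facet normal -0.282 0.631 -0.723
outer loop
vertex -0.758 -4.19 -4.988
vertex -1.006 -3.526 -4.312
vertex -0.096 -3.537 -4.676
endloop
endfacet
facet normal 0.722 -0.684 -0.101
outer loop
vertex -0.758 -4.19 -4.988
vertex -0.096 -3.537 -4.676
vertex -0.654 -4.314 -3.408
endloop
endfacet
facet normal -0.823 0.245 -0.513
outer loop
vertex -3.23 -0.299 0.872
vertex -3.845 -0.562 1.733
vertex -3.472 0.456 1.621
endloop
endfacet
facet normal 0.839 0.494 -0.227
outer loop
vertex -3.23 -0.299 0.872
vertex -3.472 0.456 1.621
vertex -2.315 -1.018 2.687
endloop
endfacet
facet normal -0.823 0.245 -0.513
outer loop
vertex -3.472 0.456 1.621
vertex -3.845 -0.562 1.733
vertex -4.087 0.193 2.481
endloop
endfacet
facet normal 0.434 0.726 0.533
outer loop
vertex -3.472 0.456 1.621
vertex -4.087 0.193 2.481
vertex -2.315 -1.018 2.687
endloop
endfacet
facet normal -0.823 0.245 -0.513
outer loop
vertex -4.087 0.193 2.481
vertex -3.845 -0.562 1.733
vertex -4.46 -0.825 2.593
endloop
endfacet
facet normal -0.033 0.121 0.992
outer loop
vertex -4.087 0.193 2.481
vertex -4.46 -0.825 2.593
vertex -2.315 -1.018 2.687
endloop
endfacet
facet normal -0.823 0.245 -0.513
outer loop
vertex -4.46 -0.825 2.593
vertex -3.845 -0.562 1.733
vertex -4.218 -1.58 1.845
endloop
endfacet
facet normal -0.095 -0.716 0.692
outer loop
vertex -4.46 -0.825 2.593
vertex -4.218 -1.58 1.845
vertex -2.315 -1.018 2.687
endloop
endfacet
facet normal -0.823 0.245 -0.513
outer loop
vertex -4.218 -1.58 1.845
vertex -3.845 -0.562 1.733
vertex -3.603 -1.317 0.985
endloop
endfacet
facet normal 0.310 -0.948 -0.068
outer loop
vertex -4.218 -1.58 1.845
vertex -3.603 -1.317 0.985
vertex -2.315 -1.018 2.687
endloop
endfacet
facet normal -0.823 0.245 -0.513
outer loop
vertex -3.603 -1.317 0.985
vertex -3.845 -0.562 1.733
vertex -3.23 -0.299 0.872
endloop
endfacet
facet normal 0.777 -0.343 -0.528
outer loop
vertex -3.603 -1.317 0.985
vertex -3.23 -0.299 0.872
vertex -2.315 -1.018 2.687
endloop
endfacet

endsolid


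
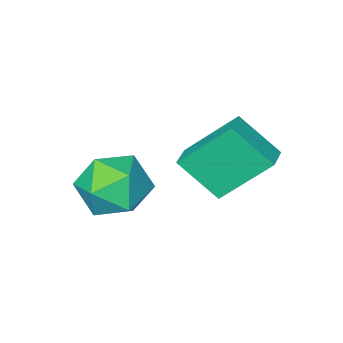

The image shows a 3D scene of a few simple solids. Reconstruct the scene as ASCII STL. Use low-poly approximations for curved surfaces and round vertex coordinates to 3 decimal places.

solid 
facet normal -0.988 0.030 0.154
outer loop
vertex 1.101 0.739 1.371
vertex 1.278 0.932 2.465
vertex 1.192 1.795 1.748
endloop
endfacet
facet normal -0.827 0.251 -0.504
outer loop
vertex 1.101 0.739 1.371
vertex 1.192 1.795 1.748
vertex 1.689 1.497 0.784
endloop
endfacet
facet normal -0.476 -0.277 -0.835
outer loop
vertex 1.101 0.739 1.371
vertex 1.689 1.497 0.784
vertex 2.084 0.45 0.906
endloop
endfacet
facet normal -0.422 -0.823 -0.380
outer loop
vertex 1.101 0.739 1.371
vertex 2.084 0.45 0.906
vertex 1.83 0.101 1.944
endloop
endfacet
facet normal -0.737 -0.635 0.231
outer loop
vertex 1.101 0.739 1.371
vertex 1.83 0.101 1.944
vertex 1.278 0.932 2.465
endloop
endfacet
facet normal -0.383 0.808 -0.447
outer loop
vertex 1.689 1.497 0.784
vertex 1.192 1.795 1.748
vertex 2.23 2.159 1.516
endloop
endfacet
facet normal -0.644 0.450 0.618
outer loop
vertex 1.192 1.795 1.748
vertex 1.278 0.932 2.465
vertex 1.976 1.81 2.554
endloop
endfacet
facet normal -0.240 -0.625 0.743
outer loop
vertex 1.278 0.932 2.465
vertex 1.83 0.101 1.944
vertex 2.371 0.763 2.676
endloop
endfacet
facet normal 0.271 -0.930 -0.246
outer loop
vertex 1.83 0.101 1.944
vertex 2.084 0.45 0.906
vertex 2.868 0.465 1.712
endloop
endfacet
facet normal 0.183 -0.046 -0.982
outer loop
vertex 2.084 0.45 0.906
vertex 1.689 1.497 0.784
vertex 2.782 1.328 0.995
endloop
endfacet
facet normal 0.422 0.823 0.380
outer loop
vertex 2.959 1.521 2.089
vertex 2.23 2.159 1.516
vertex 1.976 1.81 2.554
endloop
endfacet
facet normal 0.476 0.277 0.835
outer loop
vertex 2.959 1.521 2.089
vertex 1.976 1.81 2.554
vertex 2.371 0.763 2.676
endloop
endfacet
facet normal 0.827 -0.251 0.504
outer loop
vertex 2.959 1.521 2.089
vertex 2.371 0.763 2.676
vertex 2.868 0.465 1.712
endloop
endfacet
facet normal 0.988 -0.030 -0.154
outer loop
vertex 2.959 1.521 2.089
vertex 2.868 0.465 1.712
vertex 2.782 1.328 0.995
endloop
endfacet
facet normal 0.737 0.635 -0.231
outer loop
vertex 2.959 1.521 2.089
vertex 2.782 1.328 0.995
vertex 2.23 2.159 1.516
endloop
endfacet
facet normal -0.271 0.930 0.246
outer loop
vertex 1.976 1.81 2.554
vertex 2.23 2.159 1.516
vertex 1.192 1.795 1.748
endloop
endfacet
facet normal -0.183 0.046 0.982
outer loop
vertex 2.371 0.763 2.676
vertex 1.976 1.81 2.554
vertex 1.278 0.932 2.465
endloop
endfacet
facet normal 0.383 -0.808 0.447
outer loop
vertex 2.868 0.465 1.712
vertex 2.371 0.763 2.676
vertex 1.83 0.101 1.944
endloop
endfacet
facet normal 0.644 -0.450 -0.618
outer loop
vertex 2.782 1.328 0.995
vertex 2.868 0.465 1.712
vertex 2.084 0.45 0.906
endloop
endfacet
facet normal 0.240 0.625 -0.743
outer loop
vertex 2.23 2.159 1.516
vertex 2.782 1.328 0.995
vertex 1.689 1.497 0.784
endloop
endfacet
facet normal -0.747 -0.647 -0.150
outer loop
vertex 0.36 1.916 2.904
vertex -0.702 2.806 4.36
vertex -0.276 2.896 1.841
endloop
endfacet
facet normal 0.528 -0.443 -0.724
outer loop
vertex 0.322 3.414 1.96
vertex 0.36 1.916 2.904
vertex -0.276 2.896 1.841
endloop
endfacet
facet normal -0.747 -0.647 -0.150
outer loop
vertex -0.276 2.896 1.841
vertex -0.702 2.806 4.36
vertex -1.338 3.786 3.296
endloop
endfacet
facet normal -0.403 0.620 -0.673
outer loop
vertex -1.338 3.786 3.296
vertex 0.322 3.414 1.96
vertex -0.276 2.896 1.841
endloop
endfacet
facet normal 0.403 -0.620 0.673
outer loop
vertex 0.36 1.916 2.904
vertex -0.104 3.324 4.479
vertex -0.702 2.806 4.36
endloop
endfacet
facet normal 0.529 -0.443 -0.724
outer loop
vertex 0.958 2.434 3.024
vertex 0.36 1.916 2.904
vertex 0.322 3.414 1.96
endloop
endfacet
facet normal 0.402 -0.620 0.673
outer loop
vertex 0.958 2.434 3.024
vertex -0.104 3.324 4.479
vertex 0.36 1.916 2.904
endloop
endfacet
facet normal -0.528 0.443 0.724
outer loop
vertex -0.702 2.806 4.36
vertex -0.104 3.324 4.479
vertex -1.338 3.786 3.296
endloop
endfacet
facet normal -0.403 0.621 -0.673
outer loop
vertex -0.74 4.304 3.416
vertex 0.322 3.414 1.96
vertex -1.338 3.786 3.296
endloop
endfacet
facet normal -0.529 0.443 0.724
outer loop
vertex -1.338 3.786 3.296
vertex -0.104 3.324 4.479
vertex -0.74 4.304 3.416
endloop
endfacet
facet normal 0.747 0.647 0.149
outer loop
vertex -0.74 4.304 3.416
vertex 0.958 2.434 3.024
vertex 0.322 3.414 1.96
endloop
endfacet
facet normal 0.747 0.647 0.150
outer loop
vertex -0.104 3.324 4.479
vertex 0.958 2.434 3.024
vertex -0.74 4.304 3.416
endloop
endfacet

endsolid


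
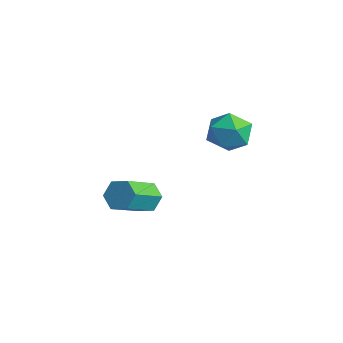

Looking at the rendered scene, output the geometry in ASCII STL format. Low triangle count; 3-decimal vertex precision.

solid 
facet normal 0.472 0.272 0.839
outer loop
vertex 0.943 0.469 2.946
vertex 0.456 -0.119 3.411
vertex 1.236 -0.369 3.053
endloop
endfacet
facet normal 0.897 0.348 0.272
outer loop
vertex 0.943 0.469 2.946
vertex 1.236 -0.369 3.053
vertex 1.319 0.035 2.261
endloop
endfacet
facet normal 0.579 0.794 -0.186
outer loop
vertex 0.943 0.469 2.946
vertex 1.319 0.035 2.261
vertex 0.59 0.535 2.128
endloop
endfacet
facet normal -0.045 0.994 0.099
outer loop
vertex 0.943 0.469 2.946
vertex 0.59 0.535 2.128
vertex 0.057 0.44 2.838
endloop
endfacet
facet normal -0.111 0.672 0.733
outer loop
vertex 0.943 0.469 2.946
vertex 0.057 0.44 2.838
vertex 0.456 -0.119 3.411
endloop
endfacet
facet normal 0.956 -0.289 -0.047
outer loop
vertex 1.319 0.035 2.261
vertex 1.236 -0.369 3.053
vertex 1.063 -0.82 2.302
endloop
endfacet
facet normal 0.268 -0.412 0.871
outer loop
vertex 1.236 -0.369 3.053
vertex 0.456 -0.119 3.411
vertex 0.53 -0.915 3.012
endloop
endfacet
facet normal -0.675 0.236 0.700
outer loop
vertex 0.456 -0.119 3.411
vertex 0.057 0.44 2.838
vertex -0.199 -0.415 2.879
endloop
endfacet
facet normal -0.567 0.757 -0.324
outer loop
vertex 0.057 0.44 2.838
vertex 0.59 0.535 2.128
vertex -0.116 -0.011 2.087
endloop
endfacet
facet normal 0.441 0.435 -0.785
outer loop
vertex 0.59 0.535 2.128
vertex 1.319 0.035 2.261
vertex 0.664 -0.261 1.729
endloop
endfacet
facet normal 0.045 -0.994 -0.099
outer loop
vertex 0.177 -0.849 2.194
vertex 1.063 -0.82 2.302
vertex 0.53 -0.915 3.012
endloop
endfacet
facet normal -0.579 -0.794 0.186
outer loop
vertex 0.177 -0.849 2.194
vertex 0.53 -0.915 3.012
vertex -0.199 -0.415 2.879
endloop
endfacet
facet normal -0.897 -0.348 -0.272
outer loop
vertex 0.177 -0.849 2.194
vertex -0.199 -0.415 2.879
vertex -0.116 -0.011 2.087
endloop
endfacet
facet normal -0.472 -0.272 -0.839
outer loop
vertex 0.177 -0.849 2.194
vertex -0.116 -0.011 2.087
vertex 0.664 -0.261 1.729
endloop
endfacet
facet normal 0.111 -0.672 -0.733
outer loop
vertex 0.177 -0.849 2.194
vertex 0.664 -0.261 1.729
vertex 1.063 -0.82 2.302
endloop
endfacet
facet normal 0.567 -0.757 0.324
outer loop
vertex 0.53 -0.915 3.012
vertex 1.063 -0.82 2.302
vertex 1.236 -0.369 3.053
endloop
endfacet
facet normal -0.441 -0.435 0.785
outer loop
vertex -0.199 -0.415 2.879
vertex 0.53 -0.915 3.012
vertex 0.456 -0.119 3.411
endloop
endfacet
facet normal -0.956 0.289 0.047
outer loop
vertex -0.116 -0.011 2.087
vertex -0.199 -0.415 2.879
vertex 0.057 0.44 2.838
endloop
endfacet
facet normal -0.268 0.412 -0.871
outer loop
vertex 0.664 -0.261 1.729
vertex -0.116 -0.011 2.087
vertex 0.59 0.535 2.128
endloop
endfacet
facet normal 0.675 -0.236 -0.700
outer loop
vertex 1.063 -0.82 2.302
vertex 0.664 -0.261 1.729
vertex 1.319 0.035 2.261
endloop
endfacet
facet normal -0.276 0.819 -0.503
outer loop
vertex -1.749 -1.406 -1.492
vertex -2.305 -1.728 -1.712
vertex -2.323 -1.377 -1.13
endloop
endfacet
facet normal 0.458 0.571 0.681
outer loop
vertex -1.749 -1.406 -1.492
vertex -2.323 -1.377 -1.13
vertex -1.298 -2.75 -0.668
endloop
endfacet
facet normal 0.458 0.571 0.681
outer loop
vertex -1.298 -2.75 -0.668
vertex -2.323 -1.377 -1.13
vertex -1.872 -2.721 -0.306
endloop
endfacet
facet normal 0.275 -0.820 0.502
outer loop
vertex -1.298 -2.75 -0.668
vertex -1.872 -2.721 -0.306
vertex -1.855 -3.072 -0.888
endloop
endfacet
facet normal -0.275 0.819 -0.503
outer loop
vertex -2.323 -1.377 -1.13
vertex -2.305 -1.728 -1.712
vertex -2.88 -1.699 -1.35
endloop
endfacet
facet normal -0.503 0.323 0.802
outer loop
vertex -2.323 -1.377 -1.13
vertex -2.88 -1.699 -1.35
vertex -1.872 -2.721 -0.306
endloop
endfacet
facet normal -0.503 0.323 0.802
outer loop
vertex -1.872 -2.721 -0.306
vertex -2.88 -1.699 -1.35
vertex -2.429 -3.043 -0.526
endloop
endfacet
facet normal 0.275 -0.820 0.502
outer loop
vertex -1.872 -2.721 -0.306
vertex -2.429 -3.043 -0.526
vertex -1.855 -3.072 -0.888
endloop
endfacet
facet normal -0.275 0.819 -0.503
outer loop
vertex -2.88 -1.699 -1.35
vertex -2.305 -1.728 -1.712
vertex -2.862 -2.05 -1.932
endloop
endfacet
facet normal -0.961 -0.249 0.120
outer loop
vertex -2.88 -1.699 -1.35
vertex -2.862 -2.05 -1.932
vertex -2.429 -3.043 -0.526
endloop
endfacet
facet normal -0.961 -0.249 0.120
outer loop
vertex -2.429 -3.043 -0.526
vertex -2.862 -2.05 -1.932
vertex -2.411 -3.394 -1.108
endloop
endfacet
facet normal 0.276 -0.819 0.503
outer loop
vertex -2.429 -3.043 -0.526
vertex -2.411 -3.394 -1.108
vertex -1.855 -3.072 -0.888
endloop
endfacet
facet normal -0.275 0.820 -0.502
outer loop
vertex -2.862 -2.05 -1.932
vertex -2.305 -1.728 -1.712
vertex -2.288 -2.079 -2.294
endloop
endfacet
facet normal -0.458 -0.571 -0.681
outer loop
vertex -2.862 -2.05 -1.932
vertex -2.288 -2.079 -2.294
vertex -2.411 -3.394 -1.108
endloop
endfacet
facet normal -0.458 -0.571 -0.681
outer loop
vertex -2.411 -3.394 -1.108
vertex -2.288 -2.079 -2.294
vertex -1.837 -3.423 -1.47
endloop
endfacet
facet normal 0.276 -0.819 0.503
outer loop
vertex -2.411 -3.394 -1.108
vertex -1.837 -3.423 -1.47
vertex -1.855 -3.072 -0.888
endloop
endfacet
facet normal -0.275 0.820 -0.502
outer loop
vertex -2.288 -2.079 -2.294
vertex -2.305 -1.728 -1.712
vertex -1.731 -1.757 -2.074
endloop
endfacet
facet normal 0.503 -0.323 -0.802
outer loop
vertex -2.288 -2.079 -2.294
vertex -1.731 -1.757 -2.074
vertex -1.837 -3.423 -1.47
endloop
endfacet
facet normal 0.503 -0.323 -0.802
outer loop
vertex -1.837 -3.423 -1.47
vertex -1.731 -1.757 -2.074
vertex -1.28 -3.101 -1.25
endloop
endfacet
facet normal 0.275 -0.819 0.503
outer loop
vertex -1.837 -3.423 -1.47
vertex -1.28 -3.101 -1.25
vertex -1.855 -3.072 -0.888
endloop
endfacet
facet normal -0.276 0.819 -0.503
outer loop
vertex -1.731 -1.757 -2.074
vertex -2.305 -1.728 -1.712
vertex -1.749 -1.406 -1.492
endloop
endfacet
facet normal 0.961 0.249 -0.120
outer loop
vertex -1.731 -1.757 -2.074
vertex -1.749 -1.406 -1.492
vertex -1.28 -3.101 -1.25
endloop
endfacet
facet normal 0.961 0.249 -0.120
outer loop
vertex -1.28 -3.101 -1.25
vertex -1.749 -1.406 -1.492
vertex -1.298 -2.75 -0.668
endloop
endfacet
facet normal 0.275 -0.819 0.503
outer loop
vertex -1.28 -3.101 -1.25
vertex -1.298 -2.75 -0.668
vertex -1.855 -3.072 -0.888
endloop
endfacet

endsolid


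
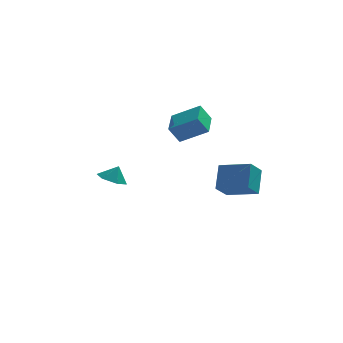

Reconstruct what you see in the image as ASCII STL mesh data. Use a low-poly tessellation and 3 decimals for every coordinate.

solid 
facet normal -0.382 -0.209 -0.900
outer loop
vertex -2.964 2.961 -1.67
vertex -3.791 3.136 -1.36
vertex -3.297 3.795 -1.722
endloop
endfacet
facet normal 0.903 0.374 0.214
outer loop
vertex -2.964 2.961 -1.67
vertex -3.297 3.795 -1.722
vertex -3.409 3.344 -0.46
endloop
endfacet
facet normal -0.381 -0.209 -0.901
outer loop
vertex -3.297 3.795 -1.722
vertex -3.791 3.136 -1.36
vertex -4.124 3.97 -1.413
endloop
endfacet
facet normal 0.316 0.884 0.344
outer loop
vertex -3.297 3.795 -1.722
vertex -4.124 3.97 -1.413
vertex -3.409 3.344 -0.46
endloop
endfacet
facet normal -0.381 -0.209 -0.901
outer loop
vertex -4.124 3.97 -1.413
vertex -3.791 3.136 -1.36
vertex -4.617 3.31 -1.051
endloop
endfacet
facet normal -0.353 0.639 0.684
outer loop
vertex -4.124 3.97 -1.413
vertex -4.617 3.31 -1.051
vertex -3.409 3.344 -0.46
endloop
endfacet
facet normal -0.381 -0.209 -0.901
outer loop
vertex -4.617 3.31 -1.051
vertex -3.791 3.136 -1.36
vertex -4.284 2.476 -0.998
endloop
endfacet
facet normal -0.434 -0.116 0.893
outer loop
vertex -4.617 3.31 -1.051
vertex -4.284 2.476 -0.998
vertex -3.409 3.344 -0.46
endloop
endfacet
facet normal -0.382 -0.209 -0.900
outer loop
vertex -4.284 2.476 -0.998
vertex -3.791 3.136 -1.36
vertex -3.457 2.301 -1.308
endloop
endfacet
facet normal 0.153 -0.628 0.763
outer loop
vertex -4.284 2.476 -0.998
vertex -3.457 2.301 -1.308
vertex -3.409 3.344 -0.46
endloop
endfacet
facet normal -0.382 -0.209 -0.900
outer loop
vertex -3.457 2.301 -1.308
vertex -3.791 3.136 -1.36
vertex -2.964 2.961 -1.67
endloop
endfacet
facet normal 0.822 -0.382 0.423
outer loop
vertex -3.457 2.301 -1.308
vertex -2.964 2.961 -1.67
vertex -3.409 3.344 -0.46
endloop
endfacet
facet normal -0.892 0.385 -0.238
outer loop
vertex 1.838 -3.879 1.31
vertex 1.998 -2.79 2.472
vertex 2.407 -3.074 0.478
endloop
endfacet
facet normal -0.100 -0.680 -0.726
outer loop
vertex 4.022 -3.77 0.908
vertex 1.838 -3.879 1.31
vertex 2.407 -3.074 0.478
endloop
endfacet
facet normal -0.892 0.384 -0.238
outer loop
vertex 2.407 -3.074 0.478
vertex 1.998 -2.79 2.472
vertex 2.567 -1.985 1.639
endloop
endfacet
facet normal 0.441 0.624 -0.646
outer loop
vertex 2.567 -1.985 1.639
vertex 4.022 -3.77 0.908
vertex 2.407 -3.074 0.478
endloop
endfacet
facet normal -0.441 -0.624 0.645
outer loop
vertex 1.838 -3.879 1.31
vertex 3.613 -3.486 2.902
vertex 1.998 -2.79 2.472
endloop
endfacet
facet normal -0.100 -0.681 -0.726
outer loop
vertex 3.453 -4.575 1.741
vertex 1.838 -3.879 1.31
vertex 4.022 -3.77 0.908
endloop
endfacet
facet normal -0.441 -0.623 0.646
outer loop
vertex 3.453 -4.575 1.741
vertex 3.613 -3.486 2.902
vertex 1.838 -3.879 1.31
endloop
endfacet
facet normal 0.100 0.680 0.726
outer loop
vertex 1.998 -2.79 2.472
vertex 3.613 -3.486 2.902
vertex 2.567 -1.985 1.639
endloop
endfacet
facet normal 0.441 0.624 -0.645
outer loop
vertex 4.182 -2.681 2.07
vertex 4.022 -3.77 0.908
vertex 2.567 -1.985 1.639
endloop
endfacet
facet normal 0.099 0.680 0.726
outer loop
vertex 2.567 -1.985 1.639
vertex 3.613 -3.486 2.902
vertex 4.182 -2.681 2.07
endloop
endfacet
facet normal 0.892 -0.385 0.238
outer loop
vertex 4.182 -2.681 2.07
vertex 3.453 -4.575 1.741
vertex 4.022 -3.77 0.908
endloop
endfacet
facet normal 0.892 -0.385 0.238
outer loop
vertex 3.613 -3.486 2.902
vertex 3.453 -4.575 1.741
vertex 4.182 -2.681 2.07
endloop
endfacet
facet normal -0.512 -0.110 0.852
outer loop
vertex 0.891 2.005 3.755
vertex 1.03 3.673 4.053
vertex -0.674 2.298 2.852
endloop
endfacet
facet normal -0.082 -0.981 -0.175
outer loop
vertex -0.07 2.427 1.847
vertex 0.891 2.005 3.755
vertex -0.674 2.298 2.852
endloop
endfacet
facet normal -0.512 -0.110 0.852
outer loop
vertex -0.674 2.298 2.852
vertex 1.03 3.673 4.053
vertex -0.535 3.965 3.151
endloop
endfacet
facet normal -0.855 0.160 -0.493
outer loop
vertex -0.535 3.965 3.151
vertex -0.07 2.427 1.847
vertex -0.674 2.298 2.852
endloop
endfacet
facet normal 0.855 -0.159 0.493
outer loop
vertex 0.891 2.005 3.755
vertex 1.634 3.802 3.048
vertex 1.03 3.673 4.053
endloop
endfacet
facet normal -0.082 -0.981 -0.176
outer loop
vertex 1.495 2.135 2.749
vertex 0.891 2.005 3.755
vertex -0.07 2.427 1.847
endloop
endfacet
facet normal 0.855 -0.160 0.493
outer loop
vertex 1.495 2.135 2.749
vertex 1.634 3.802 3.048
vertex 0.891 2.005 3.755
endloop
endfacet
facet normal 0.082 0.981 0.175
outer loop
vertex 1.03 3.673 4.053
vertex 1.634 3.802 3.048
vertex -0.535 3.965 3.151
endloop
endfacet
facet normal -0.855 0.159 -0.493
outer loop
vertex 0.069 4.095 2.145
vertex -0.07 2.427 1.847
vertex -0.535 3.965 3.151
endloop
endfacet
facet normal 0.082 0.981 0.176
outer loop
vertex -0.535 3.965 3.151
vertex 1.634 3.802 3.048
vertex 0.069 4.095 2.145
endloop
endfacet
facet normal 0.512 0.110 -0.852
outer loop
vertex 0.069 4.095 2.145
vertex 1.495 2.135 2.749
vertex -0.07 2.427 1.847
endloop
endfacet
facet normal 0.512 0.110 -0.852
outer loop
vertex 1.634 3.802 3.048
vertex 1.495 2.135 2.749
vertex 0.069 4.095 2.145
endloop
endfacet

endsolid


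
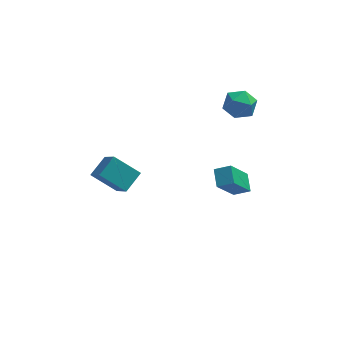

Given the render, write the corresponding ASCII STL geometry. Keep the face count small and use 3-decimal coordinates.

solid 
facet normal -0.410 -0.434 0.802
outer loop
vertex 3.14 1.306 -0.745
vertex 2.307 1.386 -1.127
vertex 3.256 0.365 -1.195
endloop
endfacet
facet normal 0.906 -0.087 0.415
outer loop
vertex 4.153 1.314 -2.953
vertex 3.14 1.306 -0.745
vertex 3.256 0.365 -1.195
endloop
endfacet
facet normal -0.409 -0.434 0.803
outer loop
vertex 3.256 0.365 -1.195
vertex 2.307 1.386 -1.127
vertex 2.423 0.444 -1.577
endloop
endfacet
facet normal 0.111 -0.897 -0.428
outer loop
vertex 2.423 0.444 -1.577
vertex 4.153 1.314 -2.953
vertex 3.256 0.365 -1.195
endloop
endfacet
facet normal -0.110 0.897 0.428
outer loop
vertex 3.14 1.306 -0.745
vertex 3.204 2.335 -2.885
vertex 2.307 1.386 -1.127
endloop
endfacet
facet normal 0.906 -0.087 0.415
outer loop
vertex 4.037 2.256 -2.503
vertex 3.14 1.306 -0.745
vertex 4.153 1.314 -2.953
endloop
endfacet
facet normal -0.111 0.897 0.428
outer loop
vertex 4.037 2.256 -2.503
vertex 3.204 2.335 -2.885
vertex 3.14 1.306 -0.745
endloop
endfacet
facet normal -0.906 0.087 -0.415
outer loop
vertex 2.307 1.386 -1.127
vertex 3.204 2.335 -2.885
vertex 2.423 0.444 -1.577
endloop
endfacet
facet normal 0.110 -0.897 -0.428
outer loop
vertex 3.32 1.394 -3.335
vertex 4.153 1.314 -2.953
vertex 2.423 0.444 -1.577
endloop
endfacet
facet normal -0.906 0.087 -0.415
outer loop
vertex 2.423 0.444 -1.577
vertex 3.204 2.335 -2.885
vertex 3.32 1.394 -3.335
endloop
endfacet
facet normal 0.410 0.434 -0.802
outer loop
vertex 3.32 1.394 -3.335
vertex 4.037 2.256 -2.503
vertex 4.153 1.314 -2.953
endloop
endfacet
facet normal 0.409 0.434 -0.803
outer loop
vertex 3.204 2.335 -2.885
vertex 4.037 2.256 -2.503
vertex 3.32 1.394 -3.335
endloop
endfacet
facet normal -0.796 0.298 0.527
outer loop
vertex -2.502 -2.441 4.112
vertex -2.976 -1.034 2.599
vertex -3.177 -3.264 3.558
endloop
endfacet
facet normal 0.224 -0.664 0.713
outer loop
vertex -1.944 -3.726 2.741
vertex -2.502 -2.441 4.112
vertex -3.177 -3.264 3.558
endloop
endfacet
facet normal -0.796 0.298 0.527
outer loop
vertex -3.177 -3.264 3.558
vertex -2.976 -1.034 2.599
vertex -3.651 -1.857 2.045
endloop
endfacet
facet normal -0.563 -0.686 -0.461
outer loop
vertex -3.651 -1.857 2.045
vertex -1.944 -3.726 2.741
vertex -3.177 -3.264 3.558
endloop
endfacet
facet normal 0.563 0.686 0.461
outer loop
vertex -2.502 -2.441 4.112
vertex -1.743 -1.496 1.782
vertex -2.976 -1.034 2.599
endloop
endfacet
facet normal 0.224 -0.664 0.713
outer loop
vertex -1.269 -2.903 3.295
vertex -2.502 -2.441 4.112
vertex -1.944 -3.726 2.741
endloop
endfacet
facet normal 0.563 0.686 0.461
outer loop
vertex -1.269 -2.903 3.295
vertex -1.743 -1.496 1.782
vertex -2.502 -2.441 4.112
endloop
endfacet
facet normal -0.224 0.664 -0.713
outer loop
vertex -2.976 -1.034 2.599
vertex -1.743 -1.496 1.782
vertex -3.651 -1.857 2.045
endloop
endfacet
facet normal -0.563 -0.686 -0.461
outer loop
vertex -2.418 -2.319 1.228
vertex -1.944 -3.726 2.741
vertex -3.651 -1.857 2.045
endloop
endfacet
facet normal -0.224 0.664 -0.713
outer loop
vertex -3.651 -1.857 2.045
vertex -1.743 -1.496 1.782
vertex -2.418 -2.319 1.228
endloop
endfacet
facet normal 0.796 -0.298 -0.527
outer loop
vertex -2.418 -2.319 1.228
vertex -1.269 -2.903 3.295
vertex -1.944 -3.726 2.741
endloop
endfacet
facet normal 0.796 -0.298 -0.527
outer loop
vertex -1.743 -1.496 1.782
vertex -1.269 -2.903 3.295
vertex -2.418 -2.319 1.228
endloop
endfacet
facet normal -0.069 0.779 0.623
outer loop
vertex 3.802 4.139 2.399
vertex 3.028 3.759 2.789
vertex 3.884 3.555 3.139
endloop
endfacet
facet normal 0.613 0.652 0.447
outer loop
vertex 3.802 4.139 2.399
vertex 3.884 3.555 3.139
vertex 4.487 3.486 2.413
endloop
endfacet
facet normal 0.669 0.696 -0.263
outer loop
vertex 3.802 4.139 2.399
vertex 4.487 3.486 2.413
vertex 4.005 3.648 1.615
endloop
endfacet
facet normal 0.023 0.850 -0.526
outer loop
vertex 3.802 4.139 2.399
vertex 4.005 3.648 1.615
vertex 3.103 3.817 1.848
endloop
endfacet
facet normal -0.432 0.902 0.021
outer loop
vertex 3.802 4.139 2.399
vertex 3.103 3.817 1.848
vertex 3.028 3.759 2.789
endloop
endfacet
facet normal 0.768 -0.017 0.640
outer loop
vertex 4.487 3.486 2.413
vertex 3.884 3.555 3.139
vertex 4.137 2.703 2.812
endloop
endfacet
facet normal -0.333 0.189 0.924
outer loop
vertex 3.884 3.555 3.139
vertex 3.028 3.759 2.789
vertex 3.235 2.872 3.045
endloop
endfacet
facet normal -0.921 0.386 -0.050
outer loop
vertex 3.028 3.759 2.789
vertex 3.103 3.817 1.848
vertex 2.753 3.034 2.247
endloop
endfacet
facet normal -0.184 0.304 -0.935
outer loop
vertex 3.103 3.817 1.848
vertex 4.005 3.648 1.615
vertex 3.356 2.965 1.521
endloop
endfacet
facet normal 0.860 0.054 -0.508
outer loop
vertex 4.005 3.648 1.615
vertex 4.487 3.486 2.413
vertex 4.212 2.761 1.871
endloop
endfacet
facet normal -0.023 -0.850 0.526
outer loop
vertex 3.438 2.381 2.261
vertex 4.137 2.703 2.812
vertex 3.235 2.872 3.045
endloop
endfacet
facet normal -0.669 -0.696 0.263
outer loop
vertex 3.438 2.381 2.261
vertex 3.235 2.872 3.045
vertex 2.753 3.034 2.247
endloop
endfacet
facet normal -0.613 -0.652 -0.447
outer loop
vertex 3.438 2.381 2.261
vertex 2.753 3.034 2.247
vertex 3.356 2.965 1.521
endloop
endfacet
facet normal 0.069 -0.779 -0.623
outer loop
vertex 3.438 2.381 2.261
vertex 3.356 2.965 1.521
vertex 4.212 2.761 1.871
endloop
endfacet
facet normal 0.432 -0.902 -0.021
outer loop
vertex 3.438 2.381 2.261
vertex 4.212 2.761 1.871
vertex 4.137 2.703 2.812
endloop
endfacet
facet normal 0.184 -0.304 0.935
outer loop
vertex 3.235 2.872 3.045
vertex 4.137 2.703 2.812
vertex 3.884 3.555 3.139
endloop
endfacet
facet normal -0.860 -0.054 0.508
outer loop
vertex 2.753 3.034 2.247
vertex 3.235 2.872 3.045
vertex 3.028 3.759 2.789
endloop
endfacet
facet normal -0.768 0.017 -0.640
outer loop
vertex 3.356 2.965 1.521
vertex 2.753 3.034 2.247
vertex 3.103 3.817 1.848
endloop
endfacet
facet normal 0.333 -0.189 -0.924
outer loop
vertex 4.212 2.761 1.871
vertex 3.356 2.965 1.521
vertex 4.005 3.648 1.615
endloop
endfacet
facet normal 0.921 -0.386 0.050
outer loop
vertex 4.137 2.703 2.812
vertex 4.212 2.761 1.871
vertex 4.487 3.486 2.413
endloop
endfacet

endsolid


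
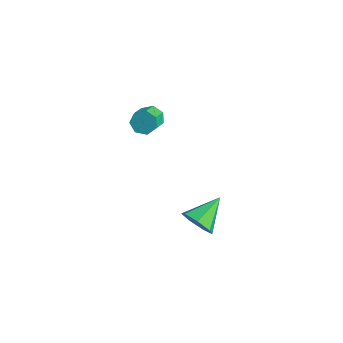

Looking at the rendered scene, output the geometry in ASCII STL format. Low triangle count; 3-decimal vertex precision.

solid 
facet normal -0.461 0.705 -0.539
outer loop
vertex -2.757 -0.174 2.626
vertex -3.111 -0.064 3.072
vertex -2.598 0.177 2.949
endloop
endfacet
facet normal 0.830 0.125 -0.544
outer loop
vertex -2.757 -0.174 2.626
vertex -2.598 0.177 2.949
vertex -2.214 -1.006 3.263
endloop
endfacet
facet normal 0.830 0.125 -0.544
outer loop
vertex -2.214 -1.006 3.263
vertex -2.598 0.177 2.949
vertex -2.055 -0.655 3.586
endloop
endfacet
facet normal 0.459 -0.705 0.540
outer loop
vertex -2.214 -1.006 3.263
vertex -2.055 -0.655 3.586
vertex -2.569 -0.896 3.708
endloop
endfacet
facet normal -0.460 0.704 -0.540
outer loop
vertex -2.598 0.177 2.949
vertex -3.111 -0.064 3.072
vertex -2.826 0.347 3.365
endloop
endfacet
facet normal 0.764 0.624 0.164
outer loop
vertex -2.598 0.177 2.949
vertex -2.826 0.347 3.365
vertex -2.055 -0.655 3.586
endloop
endfacet
facet normal 0.764 0.624 0.164
outer loop
vertex -2.055 -0.655 3.586
vertex -2.826 0.347 3.365
vertex -2.283 -0.485 4.002
endloop
endfacet
facet normal 0.459 -0.706 0.540
outer loop
vertex -2.055 -0.655 3.586
vertex -2.283 -0.485 4.002
vertex -2.569 -0.896 3.708
endloop
endfacet
facet normal -0.461 0.704 -0.540
outer loop
vertex -2.826 0.347 3.365
vertex -3.111 -0.064 3.072
vertex -3.268 0.207 3.56
endloop
endfacet
facet normal 0.123 0.653 0.748
outer loop
vertex -2.826 0.347 3.365
vertex -3.268 0.207 3.56
vertex -2.283 -0.485 4.002
endloop
endfacet
facet normal 0.122 0.652 0.748
outer loop
vertex -2.283 -0.485 4.002
vertex -3.268 0.207 3.56
vertex -2.725 -0.625 4.196
endloop
endfacet
facet normal 0.460 -0.706 0.539
outer loop
vertex -2.283 -0.485 4.002
vertex -2.725 -0.625 4.196
vertex -2.569 -0.896 3.708
endloop
endfacet
facet normal -0.459 0.705 -0.540
outer loop
vertex -3.268 0.207 3.56
vertex -3.111 -0.064 3.072
vertex -3.593 -0.137 3.387
endloop
endfacet
facet normal -0.610 0.190 0.769
outer loop
vertex -3.268 0.207 3.56
vertex -3.593 -0.137 3.387
vertex -2.725 -0.625 4.196
endloop
endfacet
facet normal -0.609 0.192 0.769
outer loop
vertex -2.725 -0.625 4.196
vertex -3.593 -0.137 3.387
vertex -3.05 -0.968 4.024
endloop
endfacet
facet normal 0.460 -0.706 0.539
outer loop
vertex -2.725 -0.625 4.196
vertex -3.05 -0.968 4.024
vertex -2.569 -0.896 3.708
endloop
endfacet
facet normal -0.460 0.705 -0.540
outer loop
vertex -3.593 -0.137 3.387
vertex -3.111 -0.064 3.072
vertex -3.555 -0.426 2.977
endloop
endfacet
facet normal -0.884 -0.416 0.211
outer loop
vertex -3.593 -0.137 3.387
vertex -3.555 -0.426 2.977
vertex -3.05 -0.968 4.024
endloop
endfacet
facet normal -0.885 -0.415 0.212
outer loop
vertex -3.05 -0.968 4.024
vertex -3.555 -0.426 2.977
vertex -3.012 -1.258 3.614
endloop
endfacet
facet normal 0.461 -0.704 0.541
outer loop
vertex -3.05 -0.968 4.024
vertex -3.012 -1.258 3.614
vertex -2.569 -0.896 3.708
endloop
endfacet
facet normal -0.460 0.705 -0.540
outer loop
vertex -3.555 -0.426 2.977
vertex -3.111 -0.064 3.072
vertex -3.183 -0.443 2.638
endloop
endfacet
facet normal -0.493 -0.708 -0.505
outer loop
vertex -3.555 -0.426 2.977
vertex -3.183 -0.443 2.638
vertex -3.012 -1.258 3.614
endloop
endfacet
facet normal -0.493 -0.708 -0.505
outer loop
vertex -3.012 -1.258 3.614
vertex -3.183 -0.443 2.638
vertex -2.64 -1.275 3.275
endloop
endfacet
facet normal 0.461 -0.704 0.541
outer loop
vertex -3.012 -1.258 3.614
vertex -2.64 -1.275 3.275
vertex -2.569 -0.896 3.708
endloop
endfacet
facet normal -0.460 0.705 -0.539
outer loop
vertex -3.183 -0.443 2.638
vertex -3.111 -0.064 3.072
vertex -2.757 -0.174 2.626
endloop
endfacet
facet normal 0.271 -0.467 -0.841
outer loop
vertex -3.183 -0.443 2.638
vertex -2.757 -0.174 2.626
vertex -2.64 -1.275 3.275
endloop
endfacet
facet normal 0.271 -0.467 -0.841
outer loop
vertex -2.64 -1.275 3.275
vertex -2.757 -0.174 2.626
vertex -2.214 -1.006 3.263
endloop
endfacet
facet normal 0.460 -0.704 0.541
outer loop
vertex -2.64 -1.275 3.275
vertex -2.214 -1.006 3.263
vertex -2.569 -0.896 3.708
endloop
endfacet
facet normal 0.094 -0.893 -0.439
outer loop
vertex 2.566 -2.578 2.542
vertex 2.23 -2.306 1.917
vertex 2.97 -2.314 2.092
endloop
endfacet
facet normal 0.671 0.192 0.716
outer loop
vertex 2.566 -2.578 2.542
vertex 2.97 -2.314 2.092
vertex 2.09 -0.994 2.563
endloop
endfacet
facet normal 0.095 -0.892 -0.441
outer loop
vertex 2.97 -2.314 2.092
vertex 2.23 -2.306 1.917
vertex 2.817 -2.043 1.511
endloop
endfacet
facet normal 0.837 0.546 0.034
outer loop
vertex 2.97 -2.314 2.092
vertex 2.817 -2.043 1.511
vertex 2.09 -0.994 2.563
endloop
endfacet
facet normal 0.096 -0.893 -0.440
outer loop
vertex 2.817 -2.043 1.511
vertex 2.23 -2.306 1.917
vertex 2.222 -1.971 1.235
endloop
endfacet
facet normal 0.342 0.773 -0.535
outer loop
vertex 2.817 -2.043 1.511
vertex 2.222 -1.971 1.235
vertex 2.09 -0.994 2.563
endloop
endfacet
facet normal 0.096 -0.893 -0.440
outer loop
vertex 2.222 -1.971 1.235
vertex 2.23 -2.306 1.917
vertex 1.634 -2.151 1.472
endloop
endfacet
facet normal -0.441 0.702 -0.560
outer loop
vertex 2.222 -1.971 1.235
vertex 1.634 -2.151 1.472
vertex 2.09 -0.994 2.563
endloop
endfacet
facet normal 0.096 -0.893 -0.440
outer loop
vertex 1.634 -2.151 1.472
vertex 2.23 -2.306 1.917
vertex 1.495 -2.448 2.044
endloop
endfacet
facet normal -0.922 0.386 -0.024
outer loop
vertex 1.634 -2.151 1.472
vertex 1.495 -2.448 2.044
vertex 2.09 -0.994 2.563
endloop
endfacet
facet normal 0.096 -0.893 -0.440
outer loop
vertex 1.495 -2.448 2.044
vertex 2.23 -2.306 1.917
vertex 1.91 -2.638 2.52
endloop
endfacet
facet normal -0.740 0.063 0.670
outer loop
vertex 1.495 -2.448 2.044
vertex 1.91 -2.638 2.52
vertex 2.09 -0.994 2.563
endloop
endfacet
facet normal 0.096 -0.893 -0.440
outer loop
vertex 1.91 -2.638 2.52
vertex 2.23 -2.306 1.917
vertex 2.566 -2.578 2.542
endloop
endfacet
facet normal -0.031 -0.023 0.999
outer loop
vertex 1.91 -2.638 2.52
vertex 2.566 -2.578 2.542
vertex 2.09 -0.994 2.563
endloop
endfacet

endsolid


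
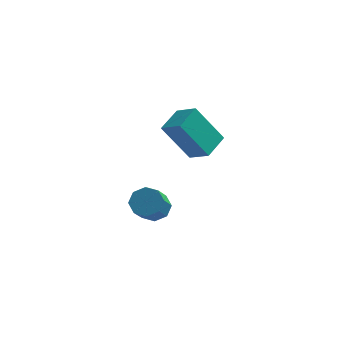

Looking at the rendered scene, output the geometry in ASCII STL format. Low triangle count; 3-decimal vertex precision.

solid 
facet normal 0.125 0.698 -0.705
outer loop
vertex 1.552 1.045 -4.458
vertex 0.958 1.419 -4.193
vertex 1.695 1.427 -4.054
endloop
endfacet
facet normal 0.960 -0.264 -0.090
outer loop
vertex 1.552 1.045 -4.458
vertex 1.695 1.427 -4.054
vertex 1.376 0.067 -3.472
endloop
endfacet
facet normal 0.960 -0.264 -0.090
outer loop
vertex 1.376 0.067 -3.472
vertex 1.695 1.427 -4.054
vertex 1.519 0.449 -3.068
endloop
endfacet
facet normal -0.125 -0.698 0.705
outer loop
vertex 1.376 0.067 -3.472
vertex 1.519 0.449 -3.068
vertex 0.782 0.441 -3.207
endloop
endfacet
facet normal 0.125 0.698 -0.705
outer loop
vertex 1.695 1.427 -4.054
vertex 0.958 1.419 -4.193
vertex 1.406 1.804 -3.732
endloop
endfacet
facet normal 0.855 0.284 0.434
outer loop
vertex 1.695 1.427 -4.054
vertex 1.406 1.804 -3.732
vertex 1.519 0.449 -3.068
endloop
endfacet
facet normal 0.856 0.283 0.433
outer loop
vertex 1.519 0.449 -3.068
vertex 1.406 1.804 -3.732
vertex 1.231 0.826 -2.745
endloop
endfacet
facet normal -0.125 -0.699 0.704
outer loop
vertex 1.519 0.449 -3.068
vertex 1.231 0.826 -2.745
vertex 0.782 0.441 -3.207
endloop
endfacet
facet normal 0.125 0.698 -0.705
outer loop
vertex 1.406 1.804 -3.732
vertex 0.958 1.419 -4.193
vertex 0.855 1.956 -3.679
endloop
endfacet
facet normal 0.251 0.665 0.703
outer loop
vertex 1.406 1.804 -3.732
vertex 0.855 1.956 -3.679
vertex 1.231 0.826 -2.745
endloop
endfacet
facet normal 0.249 0.665 0.704
outer loop
vertex 1.231 0.826 -2.745
vertex 0.855 1.956 -3.679
vertex 0.679 0.978 -2.693
endloop
endfacet
facet normal -0.126 -0.698 0.704
outer loop
vertex 1.231 0.826 -2.745
vertex 0.679 0.978 -2.693
vertex 0.782 0.441 -3.207
endloop
endfacet
facet normal 0.125 0.698 -0.705
outer loop
vertex 0.855 1.956 -3.679
vertex 0.958 1.419 -4.193
vertex 0.364 1.793 -3.928
endloop
endfacet
facet normal -0.503 0.657 0.562
outer loop
vertex 0.855 1.956 -3.679
vertex 0.364 1.793 -3.928
vertex 0.679 0.978 -2.693
endloop
endfacet
facet normal -0.503 0.657 0.562
outer loop
vertex 0.679 0.978 -2.693
vertex 0.364 1.793 -3.928
vertex 0.188 0.815 -2.942
endloop
endfacet
facet normal -0.125 -0.698 0.705
outer loop
vertex 0.679 0.978 -2.693
vertex 0.188 0.815 -2.942
vertex 0.782 0.441 -3.207
endloop
endfacet
facet normal 0.125 0.698 -0.705
outer loop
vertex 0.364 1.793 -3.928
vertex 0.958 1.419 -4.193
vertex 0.221 1.411 -4.332
endloop
endfacet
facet normal -0.960 0.264 0.090
outer loop
vertex 0.364 1.793 -3.928
vertex 0.221 1.411 -4.332
vertex 0.188 0.815 -2.942
endloop
endfacet
facet normal -0.960 0.264 0.090
outer loop
vertex 0.188 0.815 -2.942
vertex 0.221 1.411 -4.332
vertex 0.045 0.433 -3.346
endloop
endfacet
facet normal -0.125 -0.698 0.705
outer loop
vertex 0.188 0.815 -2.942
vertex 0.045 0.433 -3.346
vertex 0.782 0.441 -3.207
endloop
endfacet
facet normal 0.125 0.699 -0.704
outer loop
vertex 0.221 1.411 -4.332
vertex 0.958 1.419 -4.193
vertex 0.509 1.034 -4.655
endloop
endfacet
facet normal -0.856 -0.283 -0.433
outer loop
vertex 0.221 1.411 -4.332
vertex 0.509 1.034 -4.655
vertex 0.045 0.433 -3.346
endloop
endfacet
facet normal -0.855 -0.285 -0.434
outer loop
vertex 0.045 0.433 -3.346
vertex 0.509 1.034 -4.655
vertex 0.334 0.056 -3.668
endloop
endfacet
facet normal -0.125 -0.698 0.705
outer loop
vertex 0.045 0.433 -3.346
vertex 0.334 0.056 -3.668
vertex 0.782 0.441 -3.207
endloop
endfacet
facet normal 0.126 0.698 -0.704
outer loop
vertex 0.509 1.034 -4.655
vertex 0.958 1.419 -4.193
vertex 1.061 0.882 -4.707
endloop
endfacet
facet normal -0.250 -0.665 -0.704
outer loop
vertex 0.509 1.034 -4.655
vertex 1.061 0.882 -4.707
vertex 0.334 0.056 -3.668
endloop
endfacet
facet normal -0.251 -0.664 -0.704
outer loop
vertex 0.334 0.056 -3.668
vertex 1.061 0.882 -4.707
vertex 0.885 -0.096 -3.721
endloop
endfacet
facet normal -0.125 -0.698 0.705
outer loop
vertex 0.334 0.056 -3.668
vertex 0.885 -0.096 -3.721
vertex 0.782 0.441 -3.207
endloop
endfacet
facet normal 0.125 0.698 -0.705
outer loop
vertex 1.061 0.882 -4.707
vertex 0.958 1.419 -4.193
vertex 1.552 1.045 -4.458
endloop
endfacet
facet normal 0.503 -0.657 -0.562
outer loop
vertex 1.061 0.882 -4.707
vertex 1.552 1.045 -4.458
vertex 0.885 -0.096 -3.721
endloop
endfacet
facet normal 0.503 -0.657 -0.562
outer loop
vertex 0.885 -0.096 -3.721
vertex 1.552 1.045 -4.458
vertex 1.376 0.067 -3.472
endloop
endfacet
facet normal -0.125 -0.698 0.705
outer loop
vertex 0.885 -0.096 -3.721
vertex 1.376 0.067 -3.472
vertex 0.782 0.441 -3.207
endloop
endfacet
facet normal -0.735 0.475 -0.484
outer loop
vertex 1.389 0.594 1.182
vertex 1.871 1.719 1.555
vertex 2.538 0.658 -0.501
endloop
endfacet
facet normal -0.377 -0.879 -0.291
outer loop
vertex 3.369 0.121 0.045
vertex 1.389 0.594 1.182
vertex 2.538 0.658 -0.501
endloop
endfacet
facet normal -0.735 0.475 -0.484
outer loop
vertex 2.538 0.658 -0.501
vertex 1.871 1.719 1.555
vertex 3.021 1.783 -0.129
endloop
endfacet
facet normal 0.563 0.031 -0.826
outer loop
vertex 3.021 1.783 -0.129
vertex 3.369 0.121 0.045
vertex 2.538 0.658 -0.501
endloop
endfacet
facet normal -0.563 -0.032 0.826
outer loop
vertex 1.389 0.594 1.182
vertex 2.702 1.182 2.101
vertex 1.871 1.719 1.555
endloop
endfacet
facet normal -0.377 -0.879 -0.291
outer loop
vertex 2.219 0.057 1.729
vertex 1.389 0.594 1.182
vertex 3.369 0.121 0.045
endloop
endfacet
facet normal -0.564 -0.031 0.825
outer loop
vertex 2.219 0.057 1.729
vertex 2.702 1.182 2.101
vertex 1.389 0.594 1.182
endloop
endfacet
facet normal 0.377 0.879 0.291
outer loop
vertex 1.871 1.719 1.555
vertex 2.702 1.182 2.101
vertex 3.021 1.783 -0.129
endloop
endfacet
facet normal 0.564 0.032 -0.825
outer loop
vertex 3.851 1.246 0.418
vertex 3.369 0.121 0.045
vertex 3.021 1.783 -0.129
endloop
endfacet
facet normal 0.377 0.879 0.291
outer loop
vertex 3.021 1.783 -0.129
vertex 2.702 1.182 2.101
vertex 3.851 1.246 0.418
endloop
endfacet
facet normal 0.735 -0.475 0.484
outer loop
vertex 3.851 1.246 0.418
vertex 2.219 0.057 1.729
vertex 3.369 0.121 0.045
endloop
endfacet
facet normal 0.735 -0.475 0.484
outer loop
vertex 2.702 1.182 2.101
vertex 2.219 0.057 1.729
vertex 3.851 1.246 0.418
endloop
endfacet

endsolid
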